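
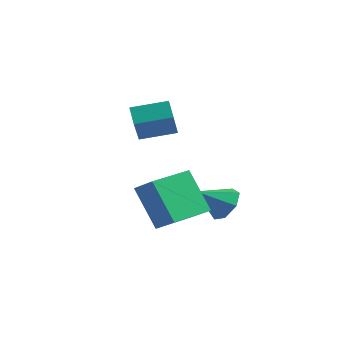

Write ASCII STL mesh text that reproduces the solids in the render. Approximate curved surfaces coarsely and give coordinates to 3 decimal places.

solid 
facet normal -0.558 0.070 0.827
outer loop
vertex 2.082 -4.548 1.584
vertex 2.393 -2.725 1.639
vertex 1.025 -4.346 0.854
endloop
endfacet
facet normal -0.168 -0.985 -0.029
outer loop
vertex 2.207 -4.495 -0.899
vertex 2.082 -4.548 1.584
vertex 1.025 -4.346 0.854
endloop
endfacet
facet normal -0.557 0.070 0.827
outer loop
vertex 1.025 -4.346 0.854
vertex 2.393 -2.725 1.639
vertex 1.336 -2.523 0.91
endloop
endfacet
facet normal -0.813 0.156 -0.561
outer loop
vertex 1.336 -2.523 0.91
vertex 2.207 -4.495 -0.899
vertex 1.025 -4.346 0.854
endloop
endfacet
facet normal 0.813 -0.156 0.561
outer loop
vertex 2.082 -4.548 1.584
vertex 3.575 -2.874 -0.114
vertex 2.393 -2.725 1.639
endloop
endfacet
facet normal -0.168 -0.985 -0.029
outer loop
vertex 3.264 -4.697 -0.17
vertex 2.082 -4.548 1.584
vertex 2.207 -4.495 -0.899
endloop
endfacet
facet normal 0.813 -0.156 0.561
outer loop
vertex 3.264 -4.697 -0.17
vertex 3.575 -2.874 -0.114
vertex 2.082 -4.548 1.584
endloop
endfacet
facet normal 0.168 0.985 0.029
outer loop
vertex 2.393 -2.725 1.639
vertex 3.575 -2.874 -0.114
vertex 1.336 -2.523 0.91
endloop
endfacet
facet normal -0.813 0.156 -0.561
outer loop
vertex 2.518 -2.672 -0.844
vertex 2.207 -4.495 -0.899
vertex 1.336 -2.523 0.91
endloop
endfacet
facet normal 0.168 0.985 0.029
outer loop
vertex 1.336 -2.523 0.91
vertex 3.575 -2.874 -0.114
vertex 2.518 -2.672 -0.844
endloop
endfacet
facet normal 0.557 -0.070 -0.827
outer loop
vertex 2.518 -2.672 -0.844
vertex 3.264 -4.697 -0.17
vertex 2.207 -4.495 -0.899
endloop
endfacet
facet normal 0.558 -0.070 -0.827
outer loop
vertex 3.575 -2.874 -0.114
vertex 3.264 -4.697 -0.17
vertex 2.518 -2.672 -0.844
endloop
endfacet
facet normal -0.619 0.460 0.636
outer loop
vertex -0.622 -2.657 4.192
vertex 0.482 -1.599 4.502
vertex -1.21 -1.665 2.903
endloop
endfacet
facet normal -0.708 -0.678 -0.199
outer loop
vertex -0.622 -2.101 2.298
vertex -0.622 -2.657 4.192
vertex -1.21 -1.665 2.903
endloop
endfacet
facet normal -0.620 0.459 0.637
outer loop
vertex -1.21 -1.665 2.903
vertex 0.482 -1.599 4.502
vertex -0.107 -0.607 3.213
endloop
endfacet
facet normal -0.341 0.574 -0.745
outer loop
vertex -0.107 -0.607 3.213
vertex -0.622 -2.101 2.298
vertex -1.21 -1.665 2.903
endloop
endfacet
facet normal 0.341 -0.574 0.745
outer loop
vertex -0.622 -2.657 4.192
vertex 1.07 -2.035 3.897
vertex 0.482 -1.599 4.502
endloop
endfacet
facet normal -0.707 -0.679 -0.199
outer loop
vertex -0.033 -3.093 3.587
vertex -0.622 -2.657 4.192
vertex -0.622 -2.101 2.298
endloop
endfacet
facet normal 0.341 -0.573 0.745
outer loop
vertex -0.033 -3.093 3.587
vertex 1.07 -2.035 3.897
vertex -0.622 -2.657 4.192
endloop
endfacet
facet normal 0.707 0.678 0.199
outer loop
vertex 0.482 -1.599 4.502
vertex 1.07 -2.035 3.897
vertex -0.107 -0.607 3.213
endloop
endfacet
facet normal -0.341 0.574 -0.745
outer loop
vertex 0.482 -1.043 2.608
vertex -0.622 -2.101 2.298
vertex -0.107 -0.607 3.213
endloop
endfacet
facet normal 0.707 0.678 0.200
outer loop
vertex -0.107 -0.607 3.213
vertex 1.07 -2.035 3.897
vertex 0.482 -1.043 2.608
endloop
endfacet
facet normal 0.619 -0.460 -0.637
outer loop
vertex 0.482 -1.043 2.608
vertex -0.033 -3.093 3.587
vertex -0.622 -2.101 2.298
endloop
endfacet
facet normal 0.620 -0.460 -0.636
outer loop
vertex 1.07 -2.035 3.897
vertex -0.033 -3.093 3.587
vertex 0.482 -1.043 2.608
endloop
endfacet
facet normal 0.478 0.665 -0.574
outer loop
vertex 2.532 -0.626 -1.653
vertex 2.061 0.032 -1.282
vertex 2.843 -0.306 -1.023
endloop
endfacet
facet normal 0.465 -0.861 0.208
outer loop
vertex 2.532 -0.626 -1.653
vertex 2.843 -0.306 -1.023
vertex 1.339 -0.972 -0.418
endloop
endfacet
facet normal 0.478 0.666 -0.573
outer loop
vertex 2.843 -0.306 -1.023
vertex 2.061 0.032 -1.282
vertex 2.565 0.268 -0.588
endloop
endfacet
facet normal 0.483 -0.368 0.795
outer loop
vertex 2.843 -0.306 -1.023
vertex 2.565 0.268 -0.588
vertex 1.339 -0.972 -0.418
endloop
endfacet
facet normal 0.479 0.665 -0.574
outer loop
vertex 2.565 0.268 -0.588
vertex 2.061 0.032 -1.282
vertex 1.908 0.665 -0.676
endloop
endfacet
facet normal -0.032 0.166 0.986
outer loop
vertex 2.565 0.268 -0.588
vertex 1.908 0.665 -0.676
vertex 1.339 -0.972 -0.418
endloop
endfacet
facet normal 0.479 0.665 -0.573
outer loop
vertex 1.908 0.665 -0.676
vertex 2.061 0.032 -1.282
vertex 1.367 0.585 -1.221
endloop
endfacet
facet normal -0.692 0.341 0.637
outer loop
vertex 1.908 0.665 -0.676
vertex 1.367 0.585 -1.221
vertex 1.339 -0.972 -0.418
endloop
endfacet
facet normal 0.480 0.665 -0.573
outer loop
vertex 1.367 0.585 -1.221
vertex 2.061 0.032 -1.282
vertex 1.349 0.089 -1.812
endloop
endfacet
facet normal -1.000 0.024 0.011
outer loop
vertex 1.367 0.585 -1.221
vertex 1.349 0.089 -1.812
vertex 1.339 -0.972 -0.418
endloop
endfacet
facet normal 0.479 0.665 -0.572
outer loop
vertex 1.349 0.089 -1.812
vertex 2.061 0.032 -1.282
vertex 1.867 -0.45 -2.005
endloop
endfacet
facet normal -0.725 -0.546 -0.421
outer loop
vertex 1.349 0.089 -1.812
vertex 1.867 -0.45 -2.005
vertex 1.339 -0.972 -0.418
endloop
endfacet
facet normal 0.479 0.666 -0.572
outer loop
vertex 1.867 -0.45 -2.005
vertex 2.061 0.032 -1.282
vertex 2.532 -0.626 -1.653
endloop
endfacet
facet normal -0.072 -0.940 -0.333
outer loop
vertex 1.867 -0.45 -2.005
vertex 2.532 -0.626 -1.653
vertex 1.339 -0.972 -0.418
endloop
endfacet

endsolid


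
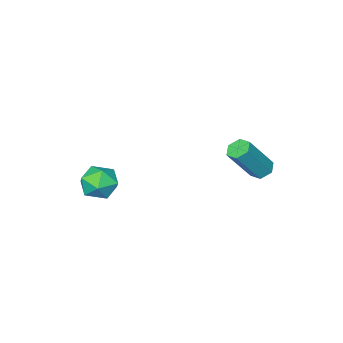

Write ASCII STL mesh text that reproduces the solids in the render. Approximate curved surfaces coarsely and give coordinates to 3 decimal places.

solid 
facet normal 0.127 0.793 0.595
outer loop
vertex 3.419 0.176 2.56
vertex 3.758 -0.327 3.158
vertex 4.259 0.033 2.571
endloop
endfacet
facet normal 0.168 0.981 -0.092
outer loop
vertex 3.419 0.176 2.56
vertex 4.259 0.033 2.571
vertex 3.836 0.036 1.831
endloop
endfacet
facet normal -0.446 0.797 -0.408
outer loop
vertex 3.419 0.176 2.56
vertex 3.836 0.036 1.831
vertex 3.075 -0.323 1.962
endloop
endfacet
facet normal -0.865 0.495 0.085
outer loop
vertex 3.419 0.176 2.56
vertex 3.075 -0.323 1.962
vertex 3.027 -0.547 2.782
endloop
endfacet
facet normal -0.511 0.493 0.704
outer loop
vertex 3.419 0.176 2.56
vertex 3.027 -0.547 2.782
vertex 3.758 -0.327 3.158
endloop
endfacet
facet normal 0.693 0.604 -0.394
outer loop
vertex 3.836 0.036 1.831
vertex 4.259 0.033 2.571
vertex 4.433 -0.553 1.978
endloop
endfacet
facet normal 0.627 0.299 0.719
outer loop
vertex 4.259 0.033 2.571
vertex 3.758 -0.327 3.158
vertex 4.385 -0.777 2.798
endloop
endfacet
facet normal -0.404 -0.186 0.895
outer loop
vertex 3.758 -0.327 3.158
vertex 3.027 -0.547 2.782
vertex 3.624 -1.136 2.929
endloop
endfacet
facet normal -0.977 -0.182 -0.107
outer loop
vertex 3.027 -0.547 2.782
vertex 3.075 -0.323 1.962
vertex 3.201 -1.133 2.189
endloop
endfacet
facet normal -0.300 0.305 -0.904
outer loop
vertex 3.075 -0.323 1.962
vertex 3.836 0.036 1.831
vertex 3.702 -0.773 1.602
endloop
endfacet
facet normal 0.865 -0.495 -0.085
outer loop
vertex 4.041 -1.276 2.2
vertex 4.433 -0.553 1.978
vertex 4.385 -0.777 2.798
endloop
endfacet
facet normal 0.446 -0.797 0.408
outer loop
vertex 4.041 -1.276 2.2
vertex 4.385 -0.777 2.798
vertex 3.624 -1.136 2.929
endloop
endfacet
facet normal -0.168 -0.981 0.092
outer loop
vertex 4.041 -1.276 2.2
vertex 3.624 -1.136 2.929
vertex 3.201 -1.133 2.189
endloop
endfacet
facet normal -0.127 -0.793 -0.595
outer loop
vertex 4.041 -1.276 2.2
vertex 3.201 -1.133 2.189
vertex 3.702 -0.773 1.602
endloop
endfacet
facet normal 0.511 -0.493 -0.704
outer loop
vertex 4.041 -1.276 2.2
vertex 3.702 -0.773 1.602
vertex 4.433 -0.553 1.978
endloop
endfacet
facet normal 0.977 0.182 0.107
outer loop
vertex 4.385 -0.777 2.798
vertex 4.433 -0.553 1.978
vertex 4.259 0.033 2.571
endloop
endfacet
facet normal 0.300 -0.305 0.904
outer loop
vertex 3.624 -1.136 2.929
vertex 4.385 -0.777 2.798
vertex 3.758 -0.327 3.158
endloop
endfacet
facet normal -0.693 -0.604 0.394
outer loop
vertex 3.201 -1.133 2.189
vertex 3.624 -1.136 2.929
vertex 3.027 -0.547 2.782
endloop
endfacet
facet normal -0.627 -0.299 -0.719
outer loop
vertex 3.702 -0.773 1.602
vertex 3.201 -1.133 2.189
vertex 3.075 -0.323 1.962
endloop
endfacet
facet normal 0.404 0.186 -0.895
outer loop
vertex 4.433 -0.553 1.978
vertex 3.702 -0.773 1.602
vertex 3.836 0.036 1.831
endloop
endfacet
facet normal -0.569 0.116 -0.814
outer loop
vertex -1.063 3.087 2.296
vertex -1.434 2.776 2.511
vertex -1.446 3.3 2.594
endloop
endfacet
facet normal 0.392 0.908 -0.146
outer loop
vertex -1.063 3.087 2.296
vertex -1.446 3.3 2.594
vertex -0.015 2.875 3.793
endloop
endfacet
facet normal 0.391 0.909 -0.144
outer loop
vertex -0.015 2.875 3.793
vertex -1.446 3.3 2.594
vertex -0.398 3.087 4.091
endloop
endfacet
facet normal 0.570 -0.115 0.814
outer loop
vertex -0.015 2.875 3.793
vertex -0.398 3.087 4.091
vertex -0.386 2.564 4.009
endloop
endfacet
facet normal -0.571 0.116 -0.813
outer loop
vertex -1.446 3.3 2.594
vertex -1.434 2.776 2.511
vertex -1.817 2.988 2.81
endloop
endfacet
facet normal -0.431 0.801 0.416
outer loop
vertex -1.446 3.3 2.594
vertex -1.817 2.988 2.81
vertex -0.398 3.087 4.091
endloop
endfacet
facet normal -0.430 0.802 0.415
outer loop
vertex -0.398 3.087 4.091
vertex -1.817 2.988 2.81
vertex -0.769 2.776 4.307
endloop
endfacet
facet normal 0.570 -0.115 0.814
outer loop
vertex -0.398 3.087 4.091
vertex -0.769 2.776 4.307
vertex -0.386 2.564 4.009
endloop
endfacet
facet normal -0.571 0.116 -0.813
outer loop
vertex -1.817 2.988 2.81
vertex -1.434 2.776 2.511
vertex -1.805 2.465 2.727
endloop
endfacet
facet normal -0.822 -0.108 0.560
outer loop
vertex -1.817 2.988 2.81
vertex -1.805 2.465 2.727
vertex -0.769 2.776 4.307
endloop
endfacet
facet normal -0.822 -0.108 0.560
outer loop
vertex -0.769 2.776 4.307
vertex -1.805 2.465 2.727
vertex -0.757 2.253 4.224
endloop
endfacet
facet normal 0.569 -0.116 0.814
outer loop
vertex -0.769 2.776 4.307
vertex -0.757 2.253 4.224
vertex -0.386 2.564 4.009
endloop
endfacet
facet normal -0.570 0.115 -0.814
outer loop
vertex -1.805 2.465 2.727
vertex -1.434 2.776 2.511
vertex -1.422 2.253 2.429
endloop
endfacet
facet normal -0.391 -0.909 0.145
outer loop
vertex -1.805 2.465 2.727
vertex -1.422 2.253 2.429
vertex -0.757 2.253 4.224
endloop
endfacet
facet normal -0.392 -0.908 0.145
outer loop
vertex -0.757 2.253 4.224
vertex -1.422 2.253 2.429
vertex -0.374 2.04 3.926
endloop
endfacet
facet normal 0.569 -0.116 0.814
outer loop
vertex -0.757 2.253 4.224
vertex -0.374 2.04 3.926
vertex -0.386 2.564 4.009
endloop
endfacet
facet normal -0.570 0.115 -0.814
outer loop
vertex -1.422 2.253 2.429
vertex -1.434 2.776 2.511
vertex -1.051 2.564 2.213
endloop
endfacet
facet normal 0.430 -0.802 -0.415
outer loop
vertex -1.422 2.253 2.429
vertex -1.051 2.564 2.213
vertex -0.374 2.04 3.926
endloop
endfacet
facet normal 0.432 -0.801 -0.415
outer loop
vertex -0.374 2.04 3.926
vertex -1.051 2.564 2.213
vertex -0.003 2.352 3.71
endloop
endfacet
facet normal 0.571 -0.116 0.813
outer loop
vertex -0.374 2.04 3.926
vertex -0.003 2.352 3.71
vertex -0.386 2.564 4.009
endloop
endfacet
facet normal -0.569 0.116 -0.814
outer loop
vertex -1.051 2.564 2.213
vertex -1.434 2.776 2.511
vertex -1.063 3.087 2.296
endloop
endfacet
facet normal 0.822 0.108 -0.560
outer loop
vertex -1.051 2.564 2.213
vertex -1.063 3.087 2.296
vertex -0.003 2.352 3.71
endloop
endfacet
facet normal 0.822 0.108 -0.560
outer loop
vertex -0.003 2.352 3.71
vertex -1.063 3.087 2.296
vertex -0.015 2.875 3.793
endloop
endfacet
facet normal 0.571 -0.116 0.813
outer loop
vertex -0.003 2.352 3.71
vertex -0.015 2.875 3.793
vertex -0.386 2.564 4.009
endloop
endfacet

endsolid


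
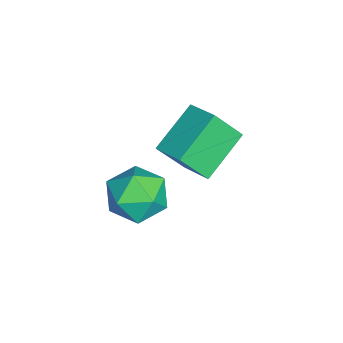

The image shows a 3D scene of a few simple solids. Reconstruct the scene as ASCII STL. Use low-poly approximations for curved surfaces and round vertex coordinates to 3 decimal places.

solid 
facet normal 0.175 0.519 0.836
outer loop
vertex 1.798 -0.491 0.944
vertex 2.128 -1.33 1.396
vertex 2.775 -0.74 0.894
endloop
endfacet
facet normal 0.251 0.933 0.260
outer loop
vertex 1.798 -0.491 0.944
vertex 2.775 -0.74 0.894
vertex 2.302 -0.385 0.076
endloop
endfacet
facet normal -0.366 0.925 -0.099
outer loop
vertex 1.798 -0.491 0.944
vertex 2.302 -0.385 0.076
vertex 1.364 -0.756 0.072
endloop
endfacet
facet normal -0.823 0.508 0.255
outer loop
vertex 1.798 -0.491 0.944
vertex 1.364 -0.756 0.072
vertex 1.256 -1.34 0.888
endloop
endfacet
facet normal -0.489 0.257 0.834
outer loop
vertex 1.798 -0.491 0.944
vertex 1.256 -1.34 0.888
vertex 2.128 -1.33 1.396
endloop
endfacet
facet normal 0.752 0.640 -0.157
outer loop
vertex 2.302 -0.385 0.076
vertex 2.775 -0.74 0.894
vertex 2.944 -1.16 -0.008
endloop
endfacet
facet normal 0.629 -0.028 0.777
outer loop
vertex 2.775 -0.74 0.894
vertex 2.128 -1.33 1.396
vertex 2.836 -1.744 0.808
endloop
endfacet
facet normal -0.445 -0.452 0.773
outer loop
vertex 2.128 -1.33 1.396
vertex 1.256 -1.34 0.888
vertex 1.898 -2.115 0.804
endloop
endfacet
facet normal -0.986 -0.046 -0.163
outer loop
vertex 1.256 -1.34 0.888
vertex 1.364 -0.756 0.072
vertex 1.425 -1.76 -0.014
endloop
endfacet
facet normal -0.245 0.629 -0.738
outer loop
vertex 1.364 -0.756 0.072
vertex 2.302 -0.385 0.076
vertex 2.072 -1.17 -0.516
endloop
endfacet
facet normal 0.823 -0.508 -0.255
outer loop
vertex 2.402 -2.009 -0.064
vertex 2.944 -1.16 -0.008
vertex 2.836 -1.744 0.808
endloop
endfacet
facet normal 0.366 -0.925 0.099
outer loop
vertex 2.402 -2.009 -0.064
vertex 2.836 -1.744 0.808
vertex 1.898 -2.115 0.804
endloop
endfacet
facet normal -0.251 -0.933 -0.260
outer loop
vertex 2.402 -2.009 -0.064
vertex 1.898 -2.115 0.804
vertex 1.425 -1.76 -0.014
endloop
endfacet
facet normal -0.175 -0.519 -0.836
outer loop
vertex 2.402 -2.009 -0.064
vertex 1.425 -1.76 -0.014
vertex 2.072 -1.17 -0.516
endloop
endfacet
facet normal 0.489 -0.257 -0.834
outer loop
vertex 2.402 -2.009 -0.064
vertex 2.072 -1.17 -0.516
vertex 2.944 -1.16 -0.008
endloop
endfacet
facet normal 0.986 0.046 0.163
outer loop
vertex 2.836 -1.744 0.808
vertex 2.944 -1.16 -0.008
vertex 2.775 -0.74 0.894
endloop
endfacet
facet normal 0.245 -0.629 0.738
outer loop
vertex 1.898 -2.115 0.804
vertex 2.836 -1.744 0.808
vertex 2.128 -1.33 1.396
endloop
endfacet
facet normal -0.752 -0.640 0.157
outer loop
vertex 1.425 -1.76 -0.014
vertex 1.898 -2.115 0.804
vertex 1.256 -1.34 0.888
endloop
endfacet
facet normal -0.629 0.028 -0.777
outer loop
vertex 2.072 -1.17 -0.516
vertex 1.425 -1.76 -0.014
vertex 1.364 -0.756 0.072
endloop
endfacet
facet normal 0.445 0.452 -0.773
outer loop
vertex 2.944 -1.16 -0.008
vertex 2.072 -1.17 -0.516
vertex 2.302 -0.385 0.076
endloop
endfacet
facet normal -0.716 -0.610 -0.340
outer loop
vertex -0.454 -0.878 -0.097
vertex -1.71 0.082 0.825
vertex -0.636 -0.04 -1.216
endloop
endfacet
facet normal 0.686 -0.524 -0.504
outer loop
vertex 0.23 0.698 -0.805
vertex -0.454 -0.878 -0.097
vertex -0.636 -0.04 -1.216
endloop
endfacet
facet normal -0.715 -0.610 -0.340
outer loop
vertex -0.636 -0.04 -1.216
vertex -1.71 0.082 0.825
vertex -1.892 0.919 -0.295
endloop
endfacet
facet normal -0.129 0.594 -0.794
outer loop
vertex -1.892 0.919 -0.295
vertex 0.23 0.698 -0.805
vertex -0.636 -0.04 -1.216
endloop
endfacet
facet normal 0.129 -0.594 0.794
outer loop
vertex -0.454 -0.878 -0.097
vertex -0.844 0.82 1.236
vertex -1.71 0.082 0.825
endloop
endfacet
facet normal 0.687 -0.524 -0.503
outer loop
vertex 0.412 -0.139 0.315
vertex -0.454 -0.878 -0.097
vertex 0.23 0.698 -0.805
endloop
endfacet
facet normal 0.129 -0.594 0.794
outer loop
vertex 0.412 -0.139 0.315
vertex -0.844 0.82 1.236
vertex -0.454 -0.878 -0.097
endloop
endfacet
facet normal -0.686 0.525 0.504
outer loop
vertex -1.71 0.082 0.825
vertex -0.844 0.82 1.236
vertex -1.892 0.919 -0.295
endloop
endfacet
facet normal -0.129 0.594 -0.794
outer loop
vertex -1.026 1.658 0.117
vertex 0.23 0.698 -0.805
vertex -1.892 0.919 -0.295
endloop
endfacet
facet normal -0.687 0.524 0.504
outer loop
vertex -1.892 0.919 -0.295
vertex -0.844 0.82 1.236
vertex -1.026 1.658 0.117
endloop
endfacet
facet normal 0.716 0.610 0.340
outer loop
vertex -1.026 1.658 0.117
vertex 0.412 -0.139 0.315
vertex 0.23 0.698 -0.805
endloop
endfacet
facet normal 0.715 0.610 0.340
outer loop
vertex -0.844 0.82 1.236
vertex 0.412 -0.139 0.315
vertex -1.026 1.658 0.117
endloop
endfacet

endsolid


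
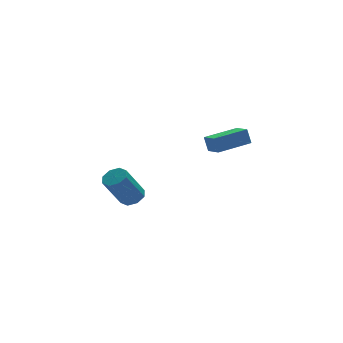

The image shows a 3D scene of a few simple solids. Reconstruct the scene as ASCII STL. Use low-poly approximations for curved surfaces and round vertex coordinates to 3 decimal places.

solid 
facet normal -0.992 -0.078 -0.096
outer loop
vertex 0.841 -1.231 -0.024
vertex 0.799 -0.338 -0.315
vertex 0.934 -1.477 -0.79
endloop
endfacet
facet normal 0.045 -0.950 0.310
outer loop
vertex 2.661 -1.342 -0.625
vertex 0.841 -1.231 -0.024
vertex 0.934 -1.477 -0.79
endloop
endfacet
facet normal -0.992 -0.078 -0.096
outer loop
vertex 0.934 -1.477 -0.79
vertex 0.799 -0.338 -0.315
vertex 0.892 -0.584 -1.081
endloop
endfacet
facet normal 0.114 -0.303 -0.946
outer loop
vertex 0.892 -0.584 -1.081
vertex 2.661 -1.342 -0.625
vertex 0.934 -1.477 -0.79
endloop
endfacet
facet normal -0.114 0.303 0.946
outer loop
vertex 0.841 -1.231 -0.024
vertex 2.526 -0.203 -0.15
vertex 0.799 -0.338 -0.315
endloop
endfacet
facet normal 0.045 -0.950 0.310
outer loop
vertex 2.568 -1.096 0.141
vertex 0.841 -1.231 -0.024
vertex 2.661 -1.342 -0.625
endloop
endfacet
facet normal -0.114 0.303 0.946
outer loop
vertex 2.568 -1.096 0.141
vertex 2.526 -0.203 -0.15
vertex 0.841 -1.231 -0.024
endloop
endfacet
facet normal -0.045 0.950 -0.310
outer loop
vertex 0.799 -0.338 -0.315
vertex 2.526 -0.203 -0.15
vertex 0.892 -0.584 -1.081
endloop
endfacet
facet normal 0.114 -0.303 -0.946
outer loop
vertex 2.619 -0.449 -0.916
vertex 2.661 -1.342 -0.625
vertex 0.892 -0.584 -1.081
endloop
endfacet
facet normal -0.045 0.950 -0.310
outer loop
vertex 0.892 -0.584 -1.081
vertex 2.526 -0.203 -0.15
vertex 2.619 -0.449 -0.916
endloop
endfacet
facet normal 0.992 0.078 0.096
outer loop
vertex 2.619 -0.449 -0.916
vertex 2.568 -1.096 0.141
vertex 2.661 -1.342 -0.625
endloop
endfacet
facet normal 0.992 0.078 0.096
outer loop
vertex 2.526 -0.203 -0.15
vertex 2.568 -1.096 0.141
vertex 2.619 -0.449 -0.916
endloop
endfacet
facet normal 0.520 0.082 -0.850
outer loop
vertex -2.926 -2.016 -2.427
vertex -3.26 -1.517 -2.583
vertex -2.733 -1.612 -2.27
endloop
endfacet
facet normal 0.751 -0.518 0.409
outer loop
vertex -2.926 -2.016 -2.427
vertex -2.733 -1.612 -2.27
vertex -3.846 -2.161 -0.922
endloop
endfacet
facet normal 0.751 -0.518 0.409
outer loop
vertex -3.846 -2.161 -0.922
vertex -2.733 -1.612 -2.27
vertex -3.653 -1.757 -0.765
endloop
endfacet
facet normal -0.519 -0.083 0.851
outer loop
vertex -3.846 -2.161 -0.922
vertex -3.653 -1.757 -0.765
vertex -4.18 -1.663 -1.077
endloop
endfacet
facet normal 0.520 0.083 -0.850
outer loop
vertex -2.733 -1.612 -2.27
vertex -3.26 -1.517 -2.583
vertex -2.849 -1.152 -2.296
endloop
endfacet
facet normal 0.819 0.236 0.523
outer loop
vertex -2.733 -1.612 -2.27
vertex -2.849 -1.152 -2.296
vertex -3.653 -1.757 -0.765
endloop
endfacet
facet normal 0.819 0.237 0.523
outer loop
vertex -3.653 -1.757 -0.765
vertex -2.849 -1.152 -2.296
vertex -3.769 -1.298 -0.791
endloop
endfacet
facet normal -0.519 -0.083 0.851
outer loop
vertex -3.653 -1.757 -0.765
vertex -3.769 -1.298 -0.791
vertex -4.18 -1.663 -1.077
endloop
endfacet
facet normal 0.520 0.083 -0.850
outer loop
vertex -2.849 -1.152 -2.296
vertex -3.26 -1.517 -2.583
vertex -3.205 -0.907 -2.49
endloop
endfacet
facet normal 0.406 0.852 0.331
outer loop
vertex -2.849 -1.152 -2.296
vertex -3.205 -0.907 -2.49
vertex -3.769 -1.298 -0.791
endloop
endfacet
facet normal 0.408 0.851 0.331
outer loop
vertex -3.769 -1.298 -0.791
vertex -3.205 -0.907 -2.49
vertex -4.125 -1.052 -0.985
endloop
endfacet
facet normal -0.520 -0.081 0.851
outer loop
vertex -3.769 -1.298 -0.791
vertex -4.125 -1.052 -0.985
vertex -4.18 -1.663 -1.077
endloop
endfacet
facet normal 0.519 0.083 -0.851
outer loop
vertex -3.205 -0.907 -2.49
vertex -3.26 -1.517 -2.583
vertex -3.594 -1.019 -2.738
endloop
endfacet
facet normal -0.243 0.968 -0.056
outer loop
vertex -3.205 -0.907 -2.49
vertex -3.594 -1.019 -2.738
vertex -4.125 -1.052 -0.985
endloop
endfacet
facet normal -0.243 0.968 -0.056
outer loop
vertex -4.125 -1.052 -0.985
vertex -3.594 -1.019 -2.738
vertex -4.514 -1.164 -1.233
endloop
endfacet
facet normal -0.519 -0.081 0.851
outer loop
vertex -4.125 -1.052 -0.985
vertex -4.514 -1.164 -1.233
vertex -4.18 -1.663 -1.077
endloop
endfacet
facet normal 0.519 0.083 -0.851
outer loop
vertex -3.594 -1.019 -2.738
vertex -3.26 -1.517 -2.583
vertex -3.787 -1.423 -2.895
endloop
endfacet
facet normal -0.751 0.518 -0.409
outer loop
vertex -3.594 -1.019 -2.738
vertex -3.787 -1.423 -2.895
vertex -4.514 -1.164 -1.233
endloop
endfacet
facet normal -0.751 0.518 -0.409
outer loop
vertex -4.514 -1.164 -1.233
vertex -3.787 -1.423 -2.895
vertex -4.707 -1.568 -1.39
endloop
endfacet
facet normal -0.520 -0.082 0.850
outer loop
vertex -4.514 -1.164 -1.233
vertex -4.707 -1.568 -1.39
vertex -4.18 -1.663 -1.077
endloop
endfacet
facet normal 0.519 0.083 -0.851
outer loop
vertex -3.787 -1.423 -2.895
vertex -3.26 -1.517 -2.583
vertex -3.671 -1.882 -2.869
endloop
endfacet
facet normal -0.819 -0.237 -0.523
outer loop
vertex -3.787 -1.423 -2.895
vertex -3.671 -1.882 -2.869
vertex -4.707 -1.568 -1.39
endloop
endfacet
facet normal -0.819 -0.236 -0.523
outer loop
vertex -4.707 -1.568 -1.39
vertex -3.671 -1.882 -2.869
vertex -4.591 -2.028 -1.364
endloop
endfacet
facet normal -0.520 -0.083 0.850
outer loop
vertex -4.707 -1.568 -1.39
vertex -4.591 -2.028 -1.364
vertex -4.18 -1.663 -1.077
endloop
endfacet
facet normal 0.520 0.081 -0.851
outer loop
vertex -3.671 -1.882 -2.869
vertex -3.26 -1.517 -2.583
vertex -3.315 -2.128 -2.675
endloop
endfacet
facet normal -0.407 -0.851 -0.332
outer loop
vertex -3.671 -1.882 -2.869
vertex -3.315 -2.128 -2.675
vertex -4.591 -2.028 -1.364
endloop
endfacet
facet normal -0.406 -0.852 -0.330
outer loop
vertex -4.591 -2.028 -1.364
vertex -3.315 -2.128 -2.675
vertex -4.235 -2.273 -1.17
endloop
endfacet
facet normal -0.520 -0.083 0.850
outer loop
vertex -4.591 -2.028 -1.364
vertex -4.235 -2.273 -1.17
vertex -4.18 -1.663 -1.077
endloop
endfacet
facet normal 0.519 0.081 -0.851
outer loop
vertex -3.315 -2.128 -2.675
vertex -3.26 -1.517 -2.583
vertex -2.926 -2.016 -2.427
endloop
endfacet
facet normal 0.243 -0.968 0.056
outer loop
vertex -3.315 -2.128 -2.675
vertex -2.926 -2.016 -2.427
vertex -4.235 -2.273 -1.17
endloop
endfacet
facet normal 0.243 -0.968 0.056
outer loop
vertex -4.235 -2.273 -1.17
vertex -2.926 -2.016 -2.427
vertex -3.846 -2.161 -0.922
endloop
endfacet
facet normal -0.519 -0.083 0.851
outer loop
vertex -4.235 -2.273 -1.17
vertex -3.846 -2.161 -0.922
vertex -4.18 -1.663 -1.077
endloop
endfacet

endsolid


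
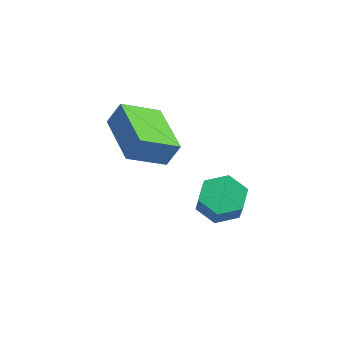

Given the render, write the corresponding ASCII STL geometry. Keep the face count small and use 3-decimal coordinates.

solid 
facet normal -0.883 0.432 0.184
outer loop
vertex -2.193 -2.035 1.325
vertex -1.735 -0.844 0.726
vertex -2.498 -2.319 0.527
endloop
endfacet
facet normal -0.325 -0.845 0.425
outer loop
vertex -0.705 -3.196 0.154
vertex -2.193 -2.035 1.325
vertex -2.498 -2.319 0.527
endloop
endfacet
facet normal -0.883 0.432 0.184
outer loop
vertex -2.498 -2.319 0.527
vertex -1.735 -0.844 0.726
vertex -2.04 -1.128 -0.072
endloop
endfacet
facet normal -0.339 -0.316 -0.886
outer loop
vertex -2.04 -1.128 -0.072
vertex -0.705 -3.196 0.154
vertex -2.498 -2.319 0.527
endloop
endfacet
facet normal 0.339 0.316 0.886
outer loop
vertex -2.193 -2.035 1.325
vertex 0.058 -1.721 0.353
vertex -1.735 -0.844 0.726
endloop
endfacet
facet normal -0.325 -0.845 0.425
outer loop
vertex -0.4 -2.912 0.952
vertex -2.193 -2.035 1.325
vertex -0.705 -3.196 0.154
endloop
endfacet
facet normal 0.339 0.316 0.886
outer loop
vertex -0.4 -2.912 0.952
vertex 0.058 -1.721 0.353
vertex -2.193 -2.035 1.325
endloop
endfacet
facet normal 0.325 0.845 -0.425
outer loop
vertex -1.735 -0.844 0.726
vertex 0.058 -1.721 0.353
vertex -2.04 -1.128 -0.072
endloop
endfacet
facet normal -0.339 -0.316 -0.886
outer loop
vertex -0.247 -2.005 -0.445
vertex -0.705 -3.196 0.154
vertex -2.04 -1.128 -0.072
endloop
endfacet
facet normal 0.325 0.845 -0.425
outer loop
vertex -2.04 -1.128 -0.072
vertex 0.058 -1.721 0.353
vertex -0.247 -2.005 -0.445
endloop
endfacet
facet normal 0.883 -0.432 -0.184
outer loop
vertex -0.247 -2.005 -0.445
vertex -0.4 -2.912 0.952
vertex -0.705 -3.196 0.154
endloop
endfacet
facet normal 0.883 -0.432 -0.184
outer loop
vertex 0.058 -1.721 0.353
vertex -0.4 -2.912 0.952
vertex -0.247 -2.005 -0.445
endloop
endfacet
facet normal -0.479 0.370 -0.796
outer loop
vertex 0.12 -0.336 -3.712
vertex -0.203 0.223 -3.258
vertex 0.49 0.356 -3.613
endloop
endfacet
facet normal 0.743 -0.312 -0.592
outer loop
vertex 0.12 -0.336 -3.712
vertex 0.49 0.356 -3.613
vertex 0.647 -0.743 -2.837
endloop
endfacet
facet normal 0.744 -0.311 -0.591
outer loop
vertex 0.647 -0.743 -2.837
vertex 0.49 0.356 -3.613
vertex 1.016 -0.051 -2.737
endloop
endfacet
facet normal 0.478 -0.370 0.796
outer loop
vertex 0.647 -0.743 -2.837
vertex 1.016 -0.051 -2.737
vertex 0.323 -0.183 -2.382
endloop
endfacet
facet normal -0.479 0.369 -0.796
outer loop
vertex 0.49 0.356 -3.613
vertex -0.203 0.223 -3.258
vertex 0.166 0.915 -3.159
endloop
endfacet
facet normal 0.777 0.602 -0.187
outer loop
vertex 0.49 0.356 -3.613
vertex 0.166 0.915 -3.159
vertex 1.016 -0.051 -2.737
endloop
endfacet
facet normal 0.777 0.601 -0.188
outer loop
vertex 1.016 -0.051 -2.737
vertex 0.166 0.915 -3.159
vertex 0.693 0.508 -2.283
endloop
endfacet
facet normal 0.478 -0.370 0.796
outer loop
vertex 1.016 -0.051 -2.737
vertex 0.693 0.508 -2.283
vertex 0.323 -0.183 -2.382
endloop
endfacet
facet normal -0.479 0.369 -0.796
outer loop
vertex 0.166 0.915 -3.159
vertex -0.203 0.223 -3.258
vertex -0.527 0.783 -2.803
endloop
endfacet
facet normal 0.034 0.914 0.404
outer loop
vertex 0.166 0.915 -3.159
vertex -0.527 0.783 -2.803
vertex 0.693 0.508 -2.283
endloop
endfacet
facet normal 0.033 0.914 0.405
outer loop
vertex 0.693 0.508 -2.283
vertex -0.527 0.783 -2.803
vertex -0.0 0.376 -1.928
endloop
endfacet
facet normal 0.478 -0.370 0.796
outer loop
vertex 0.693 0.508 -2.283
vertex -0.0 0.376 -1.928
vertex 0.323 -0.183 -2.382
endloop
endfacet
facet normal -0.478 0.370 -0.796
outer loop
vertex -0.527 0.783 -2.803
vertex -0.203 0.223 -3.258
vertex -0.896 0.091 -2.903
endloop
endfacet
facet normal -0.743 0.311 0.592
outer loop
vertex -0.527 0.783 -2.803
vertex -0.896 0.091 -2.903
vertex -0.0 0.376 -1.928
endloop
endfacet
facet normal -0.743 0.313 0.592
outer loop
vertex -0.0 0.376 -1.928
vertex -0.896 0.091 -2.903
vertex -0.37 -0.316 -2.027
endloop
endfacet
facet normal 0.479 -0.370 0.796
outer loop
vertex -0.0 0.376 -1.928
vertex -0.37 -0.316 -2.027
vertex 0.323 -0.183 -2.382
endloop
endfacet
facet normal -0.478 0.370 -0.796
outer loop
vertex -0.896 0.091 -2.903
vertex -0.203 0.223 -3.258
vertex -0.573 -0.468 -3.357
endloop
endfacet
facet normal -0.777 -0.601 0.187
outer loop
vertex -0.896 0.091 -2.903
vertex -0.573 -0.468 -3.357
vertex -0.37 -0.316 -2.027
endloop
endfacet
facet normal -0.776 -0.602 0.187
outer loop
vertex -0.37 -0.316 -2.027
vertex -0.573 -0.468 -3.357
vertex -0.046 -0.875 -2.481
endloop
endfacet
facet normal 0.479 -0.369 0.796
outer loop
vertex -0.37 -0.316 -2.027
vertex -0.046 -0.875 -2.481
vertex 0.323 -0.183 -2.382
endloop
endfacet
facet normal -0.478 0.370 -0.796
outer loop
vertex -0.573 -0.468 -3.357
vertex -0.203 0.223 -3.258
vertex 0.12 -0.336 -3.712
endloop
endfacet
facet normal -0.033 -0.914 -0.405
outer loop
vertex -0.573 -0.468 -3.357
vertex 0.12 -0.336 -3.712
vertex -0.046 -0.875 -2.481
endloop
endfacet
facet normal -0.034 -0.914 -0.405
outer loop
vertex -0.046 -0.875 -2.481
vertex 0.12 -0.336 -3.712
vertex 0.647 -0.743 -2.837
endloop
endfacet
facet normal 0.479 -0.369 0.796
outer loop
vertex -0.046 -0.875 -2.481
vertex 0.647 -0.743 -2.837
vertex 0.323 -0.183 -2.382
endloop
endfacet

endsolid


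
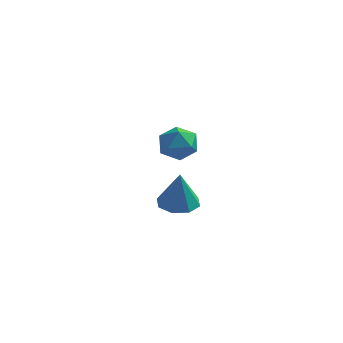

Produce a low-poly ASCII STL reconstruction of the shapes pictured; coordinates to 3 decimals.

solid 
facet normal 0.236 0.340 0.910
outer loop
vertex 1.526 -3.24 3.626
vertex 1.799 -3.964 3.826
vertex 2.292 -3.428 3.498
endloop
endfacet
facet normal 0.282 0.861 0.423
outer loop
vertex 1.526 -3.24 3.626
vertex 2.292 -3.428 3.498
vertex 1.882 -3.022 2.945
endloop
endfacet
facet normal -0.357 0.928 0.111
outer loop
vertex 1.526 -3.24 3.626
vertex 1.882 -3.022 2.945
vertex 1.136 -3.307 2.931
endloop
endfacet
facet normal -0.797 0.449 0.404
outer loop
vertex 1.526 -3.24 3.626
vertex 1.136 -3.307 2.931
vertex 1.084 -3.889 3.476
endloop
endfacet
facet normal -0.431 0.086 0.898
outer loop
vertex 1.526 -3.24 3.626
vertex 1.084 -3.889 3.476
vertex 1.799 -3.964 3.826
endloop
endfacet
facet normal 0.750 0.657 -0.074
outer loop
vertex 1.882 -3.022 2.945
vertex 2.292 -3.428 3.498
vertex 2.376 -3.611 2.724
endloop
endfacet
facet normal 0.676 -0.185 0.713
outer loop
vertex 2.292 -3.428 3.498
vertex 1.799 -3.964 3.826
vertex 2.324 -4.193 3.269
endloop
endfacet
facet normal -0.402 -0.598 0.694
outer loop
vertex 1.799 -3.964 3.826
vertex 1.084 -3.889 3.476
vertex 1.578 -4.478 3.255
endloop
endfacet
facet normal -0.994 -0.010 -0.106
outer loop
vertex 1.084 -3.889 3.476
vertex 1.136 -3.307 2.931
vertex 1.168 -4.072 2.702
endloop
endfacet
facet normal -0.281 0.765 -0.580
outer loop
vertex 1.136 -3.307 2.931
vertex 1.882 -3.022 2.945
vertex 1.661 -3.536 2.374
endloop
endfacet
facet normal 0.797 -0.449 -0.404
outer loop
vertex 1.934 -4.26 2.574
vertex 2.376 -3.611 2.724
vertex 2.324 -4.193 3.269
endloop
endfacet
facet normal 0.357 -0.928 -0.111
outer loop
vertex 1.934 -4.26 2.574
vertex 2.324 -4.193 3.269
vertex 1.578 -4.478 3.255
endloop
endfacet
facet normal -0.282 -0.861 -0.423
outer loop
vertex 1.934 -4.26 2.574
vertex 1.578 -4.478 3.255
vertex 1.168 -4.072 2.702
endloop
endfacet
facet normal -0.236 -0.340 -0.910
outer loop
vertex 1.934 -4.26 2.574
vertex 1.168 -4.072 2.702
vertex 1.661 -3.536 2.374
endloop
endfacet
facet normal 0.431 -0.086 -0.898
outer loop
vertex 1.934 -4.26 2.574
vertex 1.661 -3.536 2.374
vertex 2.376 -3.611 2.724
endloop
endfacet
facet normal 0.994 0.010 0.106
outer loop
vertex 2.324 -4.193 3.269
vertex 2.376 -3.611 2.724
vertex 2.292 -3.428 3.498
endloop
endfacet
facet normal 0.281 -0.765 0.580
outer loop
vertex 1.578 -4.478 3.255
vertex 2.324 -4.193 3.269
vertex 1.799 -3.964 3.826
endloop
endfacet
facet normal -0.750 -0.657 0.074
outer loop
vertex 1.168 -4.072 2.702
vertex 1.578 -4.478 3.255
vertex 1.084 -3.889 3.476
endloop
endfacet
facet normal -0.676 0.185 -0.713
outer loop
vertex 1.661 -3.536 2.374
vertex 1.168 -4.072 2.702
vertex 1.136 -3.307 2.931
endloop
endfacet
facet normal 0.402 0.598 -0.694
outer loop
vertex 2.376 -3.611 2.724
vertex 1.661 -3.536 2.374
vertex 1.882 -3.022 2.945
endloop
endfacet
facet normal -0.055 0.056 -0.997
outer loop
vertex 1.704 -0.468 -2.26
vertex 0.856 -0.444 -2.212
vertex 1.474 0.139 -2.213
endloop
endfacet
facet normal 0.865 0.296 0.405
outer loop
vertex 1.704 -0.468 -2.26
vertex 1.474 0.139 -2.213
vertex 0.944 -0.536 -0.588
endloop
endfacet
facet normal -0.054 0.056 -0.997
outer loop
vertex 1.474 0.139 -2.213
vertex 0.856 -0.444 -2.212
vertex 0.882 0.404 -2.166
endloop
endfacet
facet normal 0.393 0.797 0.459
outer loop
vertex 1.474 0.139 -2.213
vertex 0.882 0.404 -2.166
vertex 0.944 -0.536 -0.588
endloop
endfacet
facet normal -0.054 0.056 -0.997
outer loop
vertex 0.882 0.404 -2.166
vertex 0.856 -0.444 -2.212
vertex 0.275 0.173 -2.146
endloop
endfacet
facet normal -0.294 0.816 0.498
outer loop
vertex 0.882 0.404 -2.166
vertex 0.275 0.173 -2.146
vertex 0.944 -0.536 -0.588
endloop
endfacet
facet normal -0.054 0.056 -0.997
outer loop
vertex 0.275 0.173 -2.146
vertex 0.856 -0.444 -2.212
vertex 0.007 -0.42 -2.165
endloop
endfacet
facet normal -0.796 0.344 0.498
outer loop
vertex 0.275 0.173 -2.146
vertex 0.007 -0.42 -2.165
vertex 0.944 -0.536 -0.588
endloop
endfacet
facet normal -0.054 0.057 -0.997
outer loop
vertex 0.007 -0.42 -2.165
vertex 0.856 -0.444 -2.212
vertex 0.237 -1.027 -2.212
endloop
endfacet
facet normal -0.818 -0.345 0.460
outer loop
vertex 0.007 -0.42 -2.165
vertex 0.237 -1.027 -2.212
vertex 0.944 -0.536 -0.588
endloop
endfacet
facet normal -0.054 0.057 -0.997
outer loop
vertex 0.237 -1.027 -2.212
vertex 0.856 -0.444 -2.212
vertex 0.829 -1.292 -2.259
endloop
endfacet
facet normal -0.346 -0.846 0.406
outer loop
vertex 0.237 -1.027 -2.212
vertex 0.829 -1.292 -2.259
vertex 0.944 -0.536 -0.588
endloop
endfacet
facet normal -0.054 0.057 -0.997
outer loop
vertex 0.829 -1.292 -2.259
vertex 0.856 -0.444 -2.212
vertex 1.437 -1.061 -2.279
endloop
endfacet
facet normal 0.341 -0.865 0.368
outer loop
vertex 0.829 -1.292 -2.259
vertex 1.437 -1.061 -2.279
vertex 0.944 -0.536 -0.588
endloop
endfacet
facet normal -0.055 0.057 -0.997
outer loop
vertex 1.437 -1.061 -2.279
vertex 0.856 -0.444 -2.212
vertex 1.704 -0.468 -2.26
endloop
endfacet
facet normal 0.844 -0.392 0.368
outer loop
vertex 1.437 -1.061 -2.279
vertex 1.704 -0.468 -2.26
vertex 0.944 -0.536 -0.588
endloop
endfacet

endsolid


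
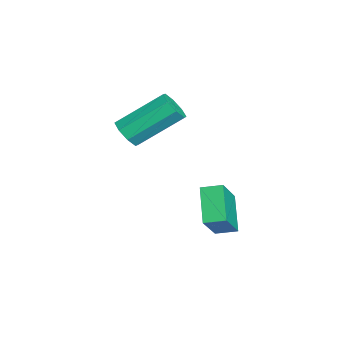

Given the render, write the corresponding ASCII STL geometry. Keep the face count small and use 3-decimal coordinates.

solid 
facet normal -0.756 -0.084 0.649
outer loop
vertex -0.087 2.95 -2.707
vertex -0.011 3.763 -2.513
vertex -1.227 3.361 -3.983
endloop
endfacet
facet normal -0.090 -0.969 -0.231
outer loop
vertex -0.009 3.497 -5.027
vertex -0.087 2.95 -2.707
vertex -1.227 3.361 -3.983
endloop
endfacet
facet normal -0.756 -0.085 0.649
outer loop
vertex -1.227 3.361 -3.983
vertex -0.011 3.763 -2.513
vertex -1.151 4.175 -3.788
endloop
endfacet
facet normal -0.648 0.234 -0.725
outer loop
vertex -1.151 4.175 -3.788
vertex -0.009 3.497 -5.027
vertex -1.227 3.361 -3.983
endloop
endfacet
facet normal 0.648 -0.234 0.725
outer loop
vertex -0.087 2.95 -2.707
vertex 1.207 3.899 -3.557
vertex -0.011 3.763 -2.513
endloop
endfacet
facet normal -0.091 -0.969 -0.231
outer loop
vertex 1.131 3.085 -3.752
vertex -0.087 2.95 -2.707
vertex -0.009 3.497 -5.027
endloop
endfacet
facet normal 0.648 -0.234 0.725
outer loop
vertex 1.131 3.085 -3.752
vertex 1.207 3.899 -3.557
vertex -0.087 2.95 -2.707
endloop
endfacet
facet normal 0.091 0.969 0.232
outer loop
vertex -0.011 3.763 -2.513
vertex 1.207 3.899 -3.557
vertex -1.151 4.175 -3.788
endloop
endfacet
facet normal -0.648 0.234 -0.725
outer loop
vertex 0.067 4.31 -4.833
vertex -0.009 3.497 -5.027
vertex -1.151 4.175 -3.788
endloop
endfacet
facet normal 0.091 0.969 0.231
outer loop
vertex -1.151 4.175 -3.788
vertex 1.207 3.899 -3.557
vertex 0.067 4.31 -4.833
endloop
endfacet
facet normal 0.756 0.084 -0.649
outer loop
vertex 0.067 4.31 -4.833
vertex 1.131 3.085 -3.752
vertex -0.009 3.497 -5.027
endloop
endfacet
facet normal 0.756 0.085 -0.649
outer loop
vertex 1.207 3.899 -3.557
vertex 1.131 3.085 -3.752
vertex 0.067 4.31 -4.833
endloop
endfacet
facet normal 0.158 -0.789 -0.594
outer loop
vertex -1.244 0.062 -0.521
vertex -1.718 0.299 -0.962
vertex -1.037 0.38 -0.888
endloop
endfacet
facet normal 0.906 -0.123 0.405
outer loop
vertex -1.244 0.062 -0.521
vertex -1.037 0.38 -0.888
vertex -1.588 1.764 0.764
endloop
endfacet
facet normal 0.906 -0.123 0.405
outer loop
vertex -1.588 1.764 0.764
vertex -1.037 0.38 -0.888
vertex -1.381 2.082 0.397
endloop
endfacet
facet normal -0.159 0.789 0.594
outer loop
vertex -1.588 1.764 0.764
vertex -1.381 2.082 0.397
vertex -2.062 2.001 0.322
endloop
endfacet
facet normal 0.158 -0.788 -0.595
outer loop
vertex -1.037 0.38 -0.888
vertex -1.718 0.299 -0.962
vertex -1.229 0.651 -1.298
endloop
endfacet
facet normal 0.918 0.340 -0.205
outer loop
vertex -1.037 0.38 -0.888
vertex -1.229 0.651 -1.298
vertex -1.381 2.082 0.397
endloop
endfacet
facet normal 0.918 0.340 -0.205
outer loop
vertex -1.381 2.082 0.397
vertex -1.229 0.651 -1.298
vertex -1.573 2.353 -0.014
endloop
endfacet
facet normal -0.159 0.788 0.594
outer loop
vertex -1.381 2.082 0.397
vertex -1.573 2.353 -0.014
vertex -2.062 2.001 0.322
endloop
endfacet
facet normal 0.159 -0.788 -0.595
outer loop
vertex -1.229 0.651 -1.298
vertex -1.718 0.299 -0.962
vertex -1.708 0.716 -1.512
endloop
endfacet
facet normal 0.392 0.603 -0.695
outer loop
vertex -1.229 0.651 -1.298
vertex -1.708 0.716 -1.512
vertex -1.573 2.353 -0.014
endloop
endfacet
facet normal 0.392 0.603 -0.695
outer loop
vertex -1.573 2.353 -0.014
vertex -1.708 0.716 -1.512
vertex -2.051 2.418 -0.227
endloop
endfacet
facet normal -0.158 0.788 0.595
outer loop
vertex -1.573 2.353 -0.014
vertex -2.051 2.418 -0.227
vertex -2.062 2.001 0.322
endloop
endfacet
facet normal 0.160 -0.788 -0.594
outer loop
vertex -1.708 0.716 -1.512
vertex -1.718 0.299 -0.962
vertex -2.192 0.536 -1.404
endloop
endfacet
facet normal -0.364 0.513 -0.777
outer loop
vertex -1.708 0.716 -1.512
vertex -2.192 0.536 -1.404
vertex -2.051 2.418 -0.227
endloop
endfacet
facet normal -0.364 0.513 -0.777
outer loop
vertex -2.051 2.418 -0.227
vertex -2.192 0.536 -1.404
vertex -2.536 2.238 -0.119
endloop
endfacet
facet normal -0.160 0.788 0.595
outer loop
vertex -2.051 2.418 -0.227
vertex -2.536 2.238 -0.119
vertex -2.062 2.001 0.322
endloop
endfacet
facet normal 0.159 -0.789 -0.594
outer loop
vertex -2.192 0.536 -1.404
vertex -1.718 0.299 -0.962
vertex -2.399 0.218 -1.037
endloop
endfacet
facet normal -0.906 0.123 -0.405
outer loop
vertex -2.192 0.536 -1.404
vertex -2.399 0.218 -1.037
vertex -2.536 2.238 -0.119
endloop
endfacet
facet normal -0.906 0.123 -0.405
outer loop
vertex -2.536 2.238 -0.119
vertex -2.399 0.218 -1.037
vertex -2.743 1.92 0.248
endloop
endfacet
facet normal -0.158 0.789 0.594
outer loop
vertex -2.536 2.238 -0.119
vertex -2.743 1.92 0.248
vertex -2.062 2.001 0.322
endloop
endfacet
facet normal 0.159 -0.788 -0.594
outer loop
vertex -2.399 0.218 -1.037
vertex -1.718 0.299 -0.962
vertex -2.207 -0.053 -0.626
endloop
endfacet
facet normal -0.918 -0.340 0.205
outer loop
vertex -2.399 0.218 -1.037
vertex -2.207 -0.053 -0.626
vertex -2.743 1.92 0.248
endloop
endfacet
facet normal -0.918 -0.340 0.205
outer loop
vertex -2.743 1.92 0.248
vertex -2.207 -0.053 -0.626
vertex -2.551 1.649 0.658
endloop
endfacet
facet normal -0.158 0.788 0.595
outer loop
vertex -2.743 1.92 0.248
vertex -2.551 1.649 0.658
vertex -2.062 2.001 0.322
endloop
endfacet
facet normal 0.158 -0.788 -0.595
outer loop
vertex -2.207 -0.053 -0.626
vertex -1.718 0.299 -0.962
vertex -1.729 -0.118 -0.413
endloop
endfacet
facet normal -0.392 -0.603 0.695
outer loop
vertex -2.207 -0.053 -0.626
vertex -1.729 -0.118 -0.413
vertex -2.551 1.649 0.658
endloop
endfacet
facet normal -0.392 -0.603 0.694
outer loop
vertex -2.551 1.649 0.658
vertex -1.729 -0.118 -0.413
vertex -2.072 1.584 0.872
endloop
endfacet
facet normal -0.159 0.788 0.595
outer loop
vertex -2.551 1.649 0.658
vertex -2.072 1.584 0.872
vertex -2.062 2.001 0.322
endloop
endfacet
facet normal 0.160 -0.788 -0.595
outer loop
vertex -1.729 -0.118 -0.413
vertex -1.718 0.299 -0.962
vertex -1.244 0.062 -0.521
endloop
endfacet
facet normal 0.364 -0.514 0.777
outer loop
vertex -1.729 -0.118 -0.413
vertex -1.244 0.062 -0.521
vertex -2.072 1.584 0.872
endloop
endfacet
facet normal 0.364 -0.513 0.777
outer loop
vertex -2.072 1.584 0.872
vertex -1.244 0.062 -0.521
vertex -1.588 1.764 0.764
endloop
endfacet
facet normal -0.160 0.788 0.594
outer loop
vertex -2.072 1.584 0.872
vertex -1.588 1.764 0.764
vertex -2.062 2.001 0.322
endloop
endfacet

endsolid


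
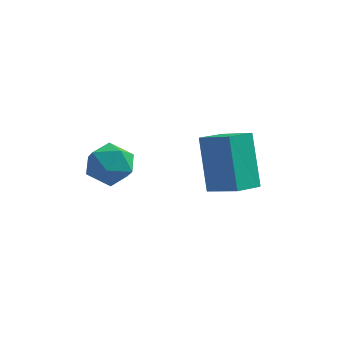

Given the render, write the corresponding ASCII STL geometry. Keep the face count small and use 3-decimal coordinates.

solid 
facet normal -0.521 -0.799 0.300
outer loop
vertex -0.821 -0.238 -0.992
vertex -1.725 0.174 -1.463
vertex -0.413 -1.069 -2.5
endloop
endfacet
facet normal 0.823 -0.374 0.428
outer loop
vertex 0.065 -0.334 -2.777
vertex -0.821 -0.238 -0.992
vertex -0.413 -1.069 -2.5
endloop
endfacet
facet normal -0.520 -0.800 0.301
outer loop
vertex -0.413 -1.069 -2.5
vertex -1.725 0.174 -1.463
vertex -1.318 -0.658 -2.972
endloop
endfacet
facet normal 0.230 -0.471 -0.852
outer loop
vertex -1.318 -0.658 -2.972
vertex 0.065 -0.334 -2.777
vertex -0.413 -1.069 -2.5
endloop
endfacet
facet normal -0.230 0.470 0.852
outer loop
vertex -0.821 -0.238 -0.992
vertex -1.247 0.909 -1.74
vertex -1.725 0.174 -1.463
endloop
endfacet
facet normal 0.822 -0.375 0.428
outer loop
vertex -0.342 0.498 -1.268
vertex -0.821 -0.238 -0.992
vertex 0.065 -0.334 -2.777
endloop
endfacet
facet normal -0.231 0.470 0.852
outer loop
vertex -0.342 0.498 -1.268
vertex -1.247 0.909 -1.74
vertex -0.821 -0.238 -0.992
endloop
endfacet
facet normal -0.823 0.374 -0.428
outer loop
vertex -1.725 0.174 -1.463
vertex -1.247 0.909 -1.74
vertex -1.318 -0.658 -2.972
endloop
endfacet
facet normal 0.230 -0.469 -0.852
outer loop
vertex -0.839 0.078 -3.248
vertex 0.065 -0.334 -2.777
vertex -1.318 -0.658 -2.972
endloop
endfacet
facet normal -0.822 0.374 -0.429
outer loop
vertex -1.318 -0.658 -2.972
vertex -1.247 0.909 -1.74
vertex -0.839 0.078 -3.248
endloop
endfacet
facet normal 0.521 0.799 -0.300
outer loop
vertex -0.839 0.078 -3.248
vertex -0.342 0.498 -1.268
vertex 0.065 -0.334 -2.777
endloop
endfacet
facet normal 0.520 0.800 -0.300
outer loop
vertex -1.247 0.909 -1.74
vertex -0.342 0.498 -1.268
vertex -0.839 0.078 -3.248
endloop
endfacet
facet normal -0.719 0.330 0.612
outer loop
vertex -4.383 -1.316 -1.614
vertex -4.13 -1.766 -1.074
vertex -3.864 -1.071 -1.136
endloop
endfacet
facet normal -0.529 0.836 0.146
outer loop
vertex -4.383 -1.316 -1.614
vertex -3.864 -1.071 -1.136
vertex -3.809 -0.909 -1.863
endloop
endfacet
facet normal -0.634 0.581 -0.511
outer loop
vertex -4.383 -1.316 -1.614
vertex -3.809 -0.909 -1.863
vertex -4.041 -1.503 -2.25
endloop
endfacet
facet normal -0.888 -0.084 -0.453
outer loop
vertex -4.383 -1.316 -1.614
vertex -4.041 -1.503 -2.25
vertex -4.239 -2.033 -1.763
endloop
endfacet
facet normal -0.941 -0.239 0.241
outer loop
vertex -4.383 -1.316 -1.614
vertex -4.239 -2.033 -1.763
vertex -4.13 -1.766 -1.074
endloop
endfacet
facet normal 0.169 0.959 0.227
outer loop
vertex -3.809 -0.909 -1.863
vertex -3.864 -1.071 -1.136
vertex -3.201 -1.107 -1.477
endloop
endfacet
facet normal -0.137 0.140 0.981
outer loop
vertex -3.864 -1.071 -1.136
vertex -4.13 -1.766 -1.074
vertex -3.399 -1.637 -0.99
endloop
endfacet
facet normal -0.496 -0.780 0.381
outer loop
vertex -4.13 -1.766 -1.074
vertex -4.239 -2.033 -1.763
vertex -3.631 -2.231 -1.377
endloop
endfacet
facet normal -0.411 -0.529 -0.743
outer loop
vertex -4.239 -2.033 -1.763
vertex -4.041 -1.503 -2.25
vertex -3.576 -2.069 -2.104
endloop
endfacet
facet normal -0.000 0.546 -0.838
outer loop
vertex -4.041 -1.503 -2.25
vertex -3.809 -0.909 -1.863
vertex -3.31 -1.374 -2.166
endloop
endfacet
facet normal 0.888 0.084 0.453
outer loop
vertex -3.057 -1.824 -1.626
vertex -3.201 -1.107 -1.477
vertex -3.399 -1.637 -0.99
endloop
endfacet
facet normal 0.634 -0.581 0.511
outer loop
vertex -3.057 -1.824 -1.626
vertex -3.399 -1.637 -0.99
vertex -3.631 -2.231 -1.377
endloop
endfacet
facet normal 0.529 -0.836 -0.146
outer loop
vertex -3.057 -1.824 -1.626
vertex -3.631 -2.231 -1.377
vertex -3.576 -2.069 -2.104
endloop
endfacet
facet normal 0.719 -0.330 -0.612
outer loop
vertex -3.057 -1.824 -1.626
vertex -3.576 -2.069 -2.104
vertex -3.31 -1.374 -2.166
endloop
endfacet
facet normal 0.941 0.239 -0.241
outer loop
vertex -3.057 -1.824 -1.626
vertex -3.31 -1.374 -2.166
vertex -3.201 -1.107 -1.477
endloop
endfacet
facet normal 0.411 0.529 0.743
outer loop
vertex -3.399 -1.637 -0.99
vertex -3.201 -1.107 -1.477
vertex -3.864 -1.071 -1.136
endloop
endfacet
facet normal 0.000 -0.546 0.838
outer loop
vertex -3.631 -2.231 -1.377
vertex -3.399 -1.637 -0.99
vertex -4.13 -1.766 -1.074
endloop
endfacet
facet normal -0.169 -0.959 -0.227
outer loop
vertex -3.576 -2.069 -2.104
vertex -3.631 -2.231 -1.377
vertex -4.239 -2.033 -1.763
endloop
endfacet
facet normal 0.137 -0.140 -0.981
outer loop
vertex -3.31 -1.374 -2.166
vertex -3.576 -2.069 -2.104
vertex -4.041 -1.503 -2.25
endloop
endfacet
facet normal 0.496 0.780 -0.381
outer loop
vertex -3.201 -1.107 -1.477
vertex -3.31 -1.374 -2.166
vertex -3.809 -0.909 -1.863
endloop
endfacet

endsolid


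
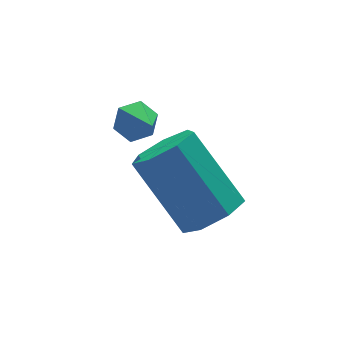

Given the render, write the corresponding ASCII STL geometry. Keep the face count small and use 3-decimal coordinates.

solid 
facet normal 0.246 -0.656 -0.714
outer loop
vertex 0.831 -1.237 -3.951
vertex 0.192 -0.987 -4.401
vertex 0.96 -0.7 -4.4
endloop
endfacet
facet normal 0.952 0.026 0.305
outer loop
vertex 0.831 -1.237 -3.951
vertex 0.96 -0.7 -4.4
vertex 0.306 0.158 -2.43
endloop
endfacet
facet normal 0.952 0.024 0.305
outer loop
vertex 0.306 0.158 -2.43
vertex 0.96 -0.7 -4.4
vertex 0.436 0.695 -2.878
endloop
endfacet
facet normal -0.247 0.655 0.714
outer loop
vertex 0.306 0.158 -2.43
vertex 0.436 0.695 -2.878
vertex -0.332 0.407 -2.879
endloop
endfacet
facet normal 0.246 -0.655 -0.714
outer loop
vertex 0.96 -0.7 -4.4
vertex 0.192 -0.987 -4.401
vertex 0.511 -0.379 -4.849
endloop
endfacet
facet normal 0.736 0.606 -0.302
outer loop
vertex 0.96 -0.7 -4.4
vertex 0.511 -0.379 -4.849
vertex 0.436 0.695 -2.878
endloop
endfacet
facet normal 0.736 0.606 -0.302
outer loop
vertex 0.436 0.695 -2.878
vertex 0.511 -0.379 -4.849
vertex -0.013 1.016 -3.327
endloop
endfacet
facet normal -0.246 0.655 0.715
outer loop
vertex 0.436 0.695 -2.878
vertex -0.013 1.016 -3.327
vertex -0.332 0.407 -2.879
endloop
endfacet
facet normal 0.246 -0.655 -0.714
outer loop
vertex 0.511 -0.379 -4.849
vertex 0.192 -0.987 -4.401
vertex -0.178 -0.516 -4.961
endloop
endfacet
facet normal -0.034 0.731 -0.682
outer loop
vertex 0.511 -0.379 -4.849
vertex -0.178 -0.516 -4.961
vertex -0.013 1.016 -3.327
endloop
endfacet
facet normal -0.034 0.731 -0.682
outer loop
vertex -0.013 1.016 -3.327
vertex -0.178 -0.516 -4.961
vertex -0.703 0.879 -3.439
endloop
endfacet
facet normal -0.246 0.655 0.715
outer loop
vertex -0.013 1.016 -3.327
vertex -0.703 0.879 -3.439
vertex -0.332 0.407 -2.879
endloop
endfacet
facet normal 0.246 -0.655 -0.714
outer loop
vertex -0.178 -0.516 -4.961
vertex 0.192 -0.987 -4.401
vertex -0.588 -1.008 -4.651
endloop
endfacet
facet normal -0.779 0.304 -0.548
outer loop
vertex -0.178 -0.516 -4.961
vertex -0.588 -1.008 -4.651
vertex -0.703 0.879 -3.439
endloop
endfacet
facet normal -0.779 0.304 -0.548
outer loop
vertex -0.703 0.879 -3.439
vertex -0.588 -1.008 -4.651
vertex -1.113 0.387 -3.129
endloop
endfacet
facet normal -0.246 0.655 0.715
outer loop
vertex -0.703 0.879 -3.439
vertex -1.113 0.387 -3.129
vertex -0.332 0.407 -2.879
endloop
endfacet
facet normal 0.247 -0.655 -0.715
outer loop
vertex -0.588 -1.008 -4.651
vertex 0.192 -0.987 -4.401
vertex -0.411 -1.485 -4.153
endloop
endfacet
facet normal -0.937 -0.350 -0.002
outer loop
vertex -0.588 -1.008 -4.651
vertex -0.411 -1.485 -4.153
vertex -1.113 0.387 -3.129
endloop
endfacet
facet normal -0.937 -0.350 -0.002
outer loop
vertex -1.113 0.387 -3.129
vertex -0.411 -1.485 -4.153
vertex -0.936 -0.09 -2.631
endloop
endfacet
facet normal -0.246 0.655 0.715
outer loop
vertex -1.113 0.387 -3.129
vertex -0.936 -0.09 -2.631
vertex -0.332 0.407 -2.879
endloop
endfacet
facet normal 0.246 -0.654 -0.715
outer loop
vertex -0.411 -1.485 -4.153
vertex 0.192 -0.987 -4.401
vertex 0.221 -1.587 -3.842
endloop
endfacet
facet normal -0.389 -0.742 0.546
outer loop
vertex -0.411 -1.485 -4.153
vertex 0.221 -1.587 -3.842
vertex -0.936 -0.09 -2.631
endloop
endfacet
facet normal -0.389 -0.742 0.546
outer loop
vertex -0.936 -0.09 -2.631
vertex 0.221 -1.587 -3.842
vertex -0.304 -0.192 -2.32
endloop
endfacet
facet normal -0.246 0.655 0.714
outer loop
vertex -0.936 -0.09 -2.631
vertex -0.304 -0.192 -2.32
vertex -0.332 0.407 -2.879
endloop
endfacet
facet normal 0.248 -0.654 -0.715
outer loop
vertex 0.221 -1.587 -3.842
vertex 0.192 -0.987 -4.401
vertex 0.831 -1.237 -3.951
endloop
endfacet
facet normal 0.452 -0.575 0.682
outer loop
vertex 0.221 -1.587 -3.842
vertex 0.831 -1.237 -3.951
vertex -0.304 -0.192 -2.32
endloop
endfacet
facet normal 0.452 -0.574 0.683
outer loop
vertex -0.304 -0.192 -2.32
vertex 0.831 -1.237 -3.951
vertex 0.306 0.158 -2.43
endloop
endfacet
facet normal -0.247 0.655 0.714
outer loop
vertex -0.304 -0.192 -2.32
vertex 0.306 0.158 -2.43
vertex -0.332 0.407 -2.879
endloop
endfacet
facet normal 0.041 0.815 -0.578
outer loop
vertex 0.009 1.563 -3.632
vertex -0.277 1.851 -3.246
vertex 0.283 1.836 -3.227
endloop
endfacet
facet normal 0.784 -0.608 -0.121
outer loop
vertex 0.009 1.563 -3.632
vertex 0.283 1.836 -3.227
vertex -0.323 0.929 -2.594
endloop
endfacet
facet normal 0.041 0.815 -0.578
outer loop
vertex 0.283 1.836 -3.227
vertex -0.277 1.851 -3.246
vertex -0.003 2.124 -2.841
endloop
endfacet
facet normal 0.773 -0.077 0.630
outer loop
vertex 0.283 1.836 -3.227
vertex -0.003 2.124 -2.841
vertex -0.323 0.929 -2.594
endloop
endfacet
facet normal 0.041 0.815 -0.578
outer loop
vertex -0.003 2.124 -2.841
vertex -0.277 1.851 -3.246
vertex -0.563 2.139 -2.86
endloop
endfacet
facet normal -0.028 0.209 0.977
outer loop
vertex -0.003 2.124 -2.841
vertex -0.563 2.139 -2.86
vertex -0.323 0.929 -2.594
endloop
endfacet
facet normal 0.040 0.815 -0.578
outer loop
vertex -0.563 2.139 -2.86
vertex -0.277 1.851 -3.246
vertex -0.836 1.865 -3.265
endloop
endfacet
facet normal -0.817 -0.036 0.575
outer loop
vertex -0.563 2.139 -2.86
vertex -0.836 1.865 -3.265
vertex -0.323 0.929 -2.594
endloop
endfacet
facet normal 0.040 0.816 -0.577
outer loop
vertex -0.836 1.865 -3.265
vertex -0.277 1.851 -3.246
vertex -0.551 1.578 -3.651
endloop
endfacet
facet normal -0.806 -0.566 -0.174
outer loop
vertex -0.836 1.865 -3.265
vertex -0.551 1.578 -3.651
vertex -0.323 0.929 -2.594
endloop
endfacet
facet normal 0.041 0.815 -0.578
outer loop
vertex -0.551 1.578 -3.651
vertex -0.277 1.851 -3.246
vertex 0.009 1.563 -3.632
endloop
endfacet
facet normal -0.005 -0.853 -0.522
outer loop
vertex -0.551 1.578 -3.651
vertex 0.009 1.563 -3.632
vertex -0.323 0.929 -2.594
endloop
endfacet

endsolid


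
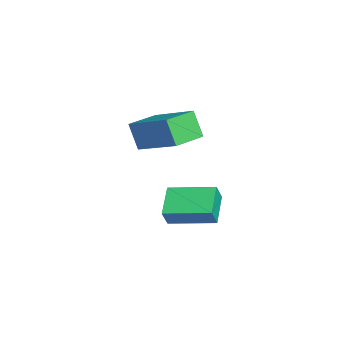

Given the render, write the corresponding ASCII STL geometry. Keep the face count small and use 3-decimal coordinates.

solid 
facet normal -0.624 -0.622 -0.473
outer loop
vertex -2.474 -5.202 1.799
vertex -3.392 -4.215 1.712
vertex -2.008 -4.861 0.736
endloop
endfacet
facet normal 0.680 -0.730 0.064
outer loop
vertex -0.648 -3.505 1.768
vertex -2.474 -5.202 1.799
vertex -2.008 -4.861 0.736
endloop
endfacet
facet normal -0.624 -0.622 -0.474
outer loop
vertex -2.008 -4.861 0.736
vertex -3.392 -4.215 1.712
vertex -2.925 -3.874 0.649
endloop
endfacet
facet normal 0.386 0.281 -0.878
outer loop
vertex -2.925 -3.874 0.649
vertex -0.648 -3.505 1.768
vertex -2.008 -4.861 0.736
endloop
endfacet
facet normal -0.386 -0.282 0.879
outer loop
vertex -2.474 -5.202 1.799
vertex -2.032 -2.859 2.744
vertex -3.392 -4.215 1.712
endloop
endfacet
facet normal 0.680 -0.730 0.064
outer loop
vertex -1.115 -3.846 2.831
vertex -2.474 -5.202 1.799
vertex -0.648 -3.505 1.768
endloop
endfacet
facet normal -0.386 -0.281 0.878
outer loop
vertex -1.115 -3.846 2.831
vertex -2.032 -2.859 2.744
vertex -2.474 -5.202 1.799
endloop
endfacet
facet normal -0.680 0.731 -0.064
outer loop
vertex -3.392 -4.215 1.712
vertex -2.032 -2.859 2.744
vertex -2.925 -3.874 0.649
endloop
endfacet
facet normal 0.386 0.282 -0.878
outer loop
vertex -1.566 -2.518 1.681
vertex -0.648 -3.505 1.768
vertex -2.925 -3.874 0.649
endloop
endfacet
facet normal -0.680 0.730 -0.064
outer loop
vertex -2.925 -3.874 0.649
vertex -2.032 -2.859 2.744
vertex -1.566 -2.518 1.681
endloop
endfacet
facet normal 0.624 0.622 0.474
outer loop
vertex -1.566 -2.518 1.681
vertex -1.115 -3.846 2.831
vertex -0.648 -3.505 1.768
endloop
endfacet
facet normal 0.624 0.622 0.473
outer loop
vertex -2.032 -2.859 2.744
vertex -1.115 -3.846 2.831
vertex -1.566 -2.518 1.681
endloop
endfacet
facet normal -0.902 0.155 0.403
outer loop
vertex -2.925 -3.795 -1.963
vertex -2.466 -1.981 -1.633
vertex -3.226 -3.581 -2.718
endloop
endfacet
facet normal -0.242 -0.955 -0.174
outer loop
vertex -1.954 -3.799 -3.287
vertex -2.925 -3.795 -1.963
vertex -3.226 -3.581 -2.718
endloop
endfacet
facet normal -0.902 0.155 0.403
outer loop
vertex -3.226 -3.581 -2.718
vertex -2.466 -1.981 -1.633
vertex -2.767 -1.767 -2.388
endloop
endfacet
facet normal -0.358 0.254 -0.898
outer loop
vertex -2.767 -1.767 -2.388
vertex -1.954 -3.799 -3.287
vertex -3.226 -3.581 -2.718
endloop
endfacet
facet normal 0.358 -0.254 0.898
outer loop
vertex -2.925 -3.795 -1.963
vertex -1.194 -2.199 -2.202
vertex -2.466 -1.981 -1.633
endloop
endfacet
facet normal -0.242 -0.955 -0.174
outer loop
vertex -1.653 -4.013 -2.532
vertex -2.925 -3.795 -1.963
vertex -1.954 -3.799 -3.287
endloop
endfacet
facet normal 0.358 -0.254 0.898
outer loop
vertex -1.653 -4.013 -2.532
vertex -1.194 -2.199 -2.202
vertex -2.925 -3.795 -1.963
endloop
endfacet
facet normal 0.242 0.955 0.174
outer loop
vertex -2.466 -1.981 -1.633
vertex -1.194 -2.199 -2.202
vertex -2.767 -1.767 -2.388
endloop
endfacet
facet normal -0.358 0.254 -0.898
outer loop
vertex -1.495 -1.985 -2.957
vertex -1.954 -3.799 -3.287
vertex -2.767 -1.767 -2.388
endloop
endfacet
facet normal 0.242 0.955 0.174
outer loop
vertex -2.767 -1.767 -2.388
vertex -1.194 -2.199 -2.202
vertex -1.495 -1.985 -2.957
endloop
endfacet
facet normal 0.902 -0.155 -0.403
outer loop
vertex -1.495 -1.985 -2.957
vertex -1.653 -4.013 -2.532
vertex -1.954 -3.799 -3.287
endloop
endfacet
facet normal 0.902 -0.155 -0.403
outer loop
vertex -1.194 -2.199 -2.202
vertex -1.653 -4.013 -2.532
vertex -1.495 -1.985 -2.957
endloop
endfacet

endsolid


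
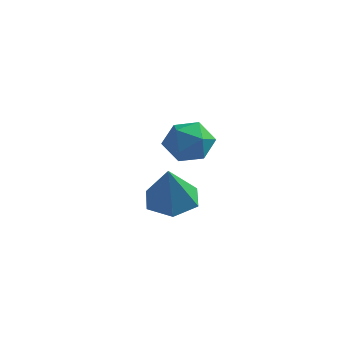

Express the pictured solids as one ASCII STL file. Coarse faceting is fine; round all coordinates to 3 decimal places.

solid 
facet normal -0.999 0.032 0.039
outer loop
vertex -0.59 -0.962 2.838
vertex -0.604 -1.798 3.153
vertex -0.56 -1.108 3.719
endloop
endfacet
facet normal -0.720 0.680 0.137
outer loop
vertex -0.59 -0.962 2.838
vertex -0.56 -1.108 3.719
vertex -0.039 -0.482 3.351
endloop
endfacet
facet normal -0.326 0.839 -0.435
outer loop
vertex -0.59 -0.962 2.838
vertex -0.039 -0.482 3.351
vertex 0.24 -0.785 2.558
endloop
endfacet
facet normal -0.361 0.288 -0.887
outer loop
vertex -0.59 -0.962 2.838
vertex 0.24 -0.785 2.558
vertex -0.109 -1.599 2.436
endloop
endfacet
facet normal -0.776 -0.211 -0.594
outer loop
vertex -0.59 -0.962 2.838
vertex -0.109 -1.599 2.436
vertex -0.604 -1.798 3.153
endloop
endfacet
facet normal -0.286 0.651 0.703
outer loop
vertex -0.039 -0.482 3.351
vertex -0.56 -1.108 3.719
vertex 0.289 -1.021 3.984
endloop
endfacet
facet normal -0.737 -0.400 0.545
outer loop
vertex -0.56 -1.108 3.719
vertex -0.604 -1.798 3.153
vertex -0.06 -1.835 3.862
endloop
endfacet
facet normal -0.376 -0.793 -0.480
outer loop
vertex -0.604 -1.798 3.153
vertex -0.109 -1.599 2.436
vertex 0.219 -2.138 3.069
endloop
endfacet
facet normal 0.296 0.016 -0.955
outer loop
vertex -0.109 -1.599 2.436
vertex 0.24 -0.785 2.558
vertex 0.74 -1.512 2.701
endloop
endfacet
facet normal 0.353 0.909 -0.223
outer loop
vertex 0.24 -0.785 2.558
vertex -0.039 -0.482 3.351
vertex 0.784 -0.822 3.267
endloop
endfacet
facet normal 0.361 -0.288 0.887
outer loop
vertex 0.77 -1.658 3.582
vertex 0.289 -1.021 3.984
vertex -0.06 -1.835 3.862
endloop
endfacet
facet normal 0.326 -0.839 0.435
outer loop
vertex 0.77 -1.658 3.582
vertex -0.06 -1.835 3.862
vertex 0.219 -2.138 3.069
endloop
endfacet
facet normal 0.720 -0.680 -0.137
outer loop
vertex 0.77 -1.658 3.582
vertex 0.219 -2.138 3.069
vertex 0.74 -1.512 2.701
endloop
endfacet
facet normal 0.999 -0.032 -0.039
outer loop
vertex 0.77 -1.658 3.582
vertex 0.74 -1.512 2.701
vertex 0.784 -0.822 3.267
endloop
endfacet
facet normal 0.776 0.211 0.594
outer loop
vertex 0.77 -1.658 3.582
vertex 0.784 -0.822 3.267
vertex 0.289 -1.021 3.984
endloop
endfacet
facet normal -0.296 -0.016 0.955
outer loop
vertex -0.06 -1.835 3.862
vertex 0.289 -1.021 3.984
vertex -0.56 -1.108 3.719
endloop
endfacet
facet normal -0.353 -0.909 0.223
outer loop
vertex 0.219 -2.138 3.069
vertex -0.06 -1.835 3.862
vertex -0.604 -1.798 3.153
endloop
endfacet
facet normal 0.286 -0.651 -0.703
outer loop
vertex 0.74 -1.512 2.701
vertex 0.219 -2.138 3.069
vertex -0.109 -1.599 2.436
endloop
endfacet
facet normal 0.737 0.400 -0.545
outer loop
vertex 0.784 -0.822 3.267
vertex 0.74 -1.512 2.701
vertex 0.24 -0.785 2.558
endloop
endfacet
facet normal 0.376 0.793 0.480
outer loop
vertex 0.289 -1.021 3.984
vertex 0.784 -0.822 3.267
vertex -0.039 -0.482 3.351
endloop
endfacet
facet normal -0.162 0.411 -0.897
outer loop
vertex -1.716 2.444 -0.697
vertex -2.219 1.638 -0.975
vertex -2.693 2.393 -0.544
endloop
endfacet
facet normal 0.084 0.651 0.754
outer loop
vertex -1.716 2.444 -0.697
vertex -2.693 2.393 -0.544
vertex -1.921 0.882 0.675
endloop
endfacet
facet normal -0.162 0.411 -0.897
outer loop
vertex -2.693 2.393 -0.544
vertex -2.219 1.638 -0.975
vertex -3.196 1.587 -0.822
endloop
endfacet
facet normal -0.698 0.198 0.688
outer loop
vertex -2.693 2.393 -0.544
vertex -3.196 1.587 -0.822
vertex -1.921 0.882 0.675
endloop
endfacet
facet normal -0.162 0.412 -0.897
outer loop
vertex -3.196 1.587 -0.822
vertex -2.219 1.638 -0.975
vertex -2.722 0.832 -1.254
endloop
endfacet
facet normal -0.714 -0.627 0.313
outer loop
vertex -3.196 1.587 -0.822
vertex -2.722 0.832 -1.254
vertex -1.921 0.882 0.675
endloop
endfacet
facet normal -0.162 0.412 -0.897
outer loop
vertex -2.722 0.832 -1.254
vertex -2.219 1.638 -0.975
vertex -1.745 0.883 -1.407
endloop
endfacet
facet normal 0.053 -0.999 0.004
outer loop
vertex -2.722 0.832 -1.254
vertex -1.745 0.883 -1.407
vertex -1.921 0.882 0.675
endloop
endfacet
facet normal -0.162 0.412 -0.897
outer loop
vertex -1.745 0.883 -1.407
vertex -2.219 1.638 -0.975
vertex -1.242 1.689 -1.128
endloop
endfacet
facet normal 0.835 -0.546 0.070
outer loop
vertex -1.745 0.883 -1.407
vertex -1.242 1.689 -1.128
vertex -1.921 0.882 0.675
endloop
endfacet
facet normal -0.162 0.411 -0.897
outer loop
vertex -1.242 1.689 -1.128
vertex -2.219 1.638 -0.975
vertex -1.716 2.444 -0.697
endloop
endfacet
facet normal 0.851 0.280 0.445
outer loop
vertex -1.242 1.689 -1.128
vertex -1.716 2.444 -0.697
vertex -1.921 0.882 0.675
endloop
endfacet

endsolid


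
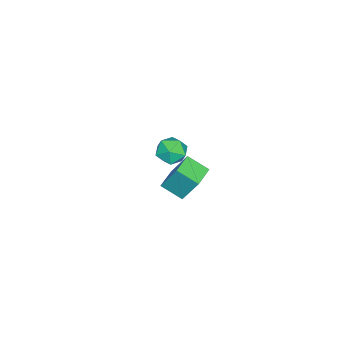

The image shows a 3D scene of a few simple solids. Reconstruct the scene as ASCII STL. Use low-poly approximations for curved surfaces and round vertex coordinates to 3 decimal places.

solid 
facet normal -0.340 0.837 0.429
outer loop
vertex 0.517 3.798 3.449
vertex 0.854 3.658 3.989
vertex 1.129 4.012 3.516
endloop
endfacet
facet normal -0.290 0.916 -0.278
outer loop
vertex 0.517 3.798 3.449
vertex 1.129 4.012 3.516
vertex 0.927 3.774 2.943
endloop
endfacet
facet normal -0.697 0.416 -0.584
outer loop
vertex 0.517 3.798 3.449
vertex 0.927 3.774 2.943
vertex 0.527 3.273 3.063
endloop
endfacet
facet normal -0.997 0.030 -0.066
outer loop
vertex 0.517 3.798 3.449
vertex 0.527 3.273 3.063
vertex 0.482 3.201 3.709
endloop
endfacet
facet normal -0.777 0.289 0.560
outer loop
vertex 0.517 3.798 3.449
vertex 0.482 3.201 3.709
vertex 0.854 3.658 3.989
endloop
endfacet
facet normal 0.388 0.794 -0.467
outer loop
vertex 0.927 3.774 2.943
vertex 1.129 4.012 3.516
vertex 1.518 3.619 3.171
endloop
endfacet
facet normal 0.308 0.667 0.678
outer loop
vertex 1.129 4.012 3.516
vertex 0.854 3.658 3.989
vertex 1.473 3.547 3.817
endloop
endfacet
facet normal -0.401 -0.219 0.890
outer loop
vertex 0.854 3.658 3.989
vertex 0.482 3.201 3.709
vertex 1.073 3.046 3.937
endloop
endfacet
facet normal -0.758 -0.641 -0.124
outer loop
vertex 0.482 3.201 3.709
vertex 0.527 3.273 3.063
vertex 0.871 2.808 3.364
endloop
endfacet
facet normal -0.270 -0.015 -0.963
outer loop
vertex 0.527 3.273 3.063
vertex 0.927 3.774 2.943
vertex 1.146 3.162 2.891
endloop
endfacet
facet normal 0.997 -0.030 0.066
outer loop
vertex 1.483 3.022 3.431
vertex 1.518 3.619 3.171
vertex 1.473 3.547 3.817
endloop
endfacet
facet normal 0.697 -0.416 0.584
outer loop
vertex 1.483 3.022 3.431
vertex 1.473 3.547 3.817
vertex 1.073 3.046 3.937
endloop
endfacet
facet normal 0.290 -0.916 0.278
outer loop
vertex 1.483 3.022 3.431
vertex 1.073 3.046 3.937
vertex 0.871 2.808 3.364
endloop
endfacet
facet normal 0.340 -0.837 -0.429
outer loop
vertex 1.483 3.022 3.431
vertex 0.871 2.808 3.364
vertex 1.146 3.162 2.891
endloop
endfacet
facet normal 0.777 -0.289 -0.560
outer loop
vertex 1.483 3.022 3.431
vertex 1.146 3.162 2.891
vertex 1.518 3.619 3.171
endloop
endfacet
facet normal 0.758 0.641 0.124
outer loop
vertex 1.473 3.547 3.817
vertex 1.518 3.619 3.171
vertex 1.129 4.012 3.516
endloop
endfacet
facet normal 0.270 0.015 0.963
outer loop
vertex 1.073 3.046 3.937
vertex 1.473 3.547 3.817
vertex 0.854 3.658 3.989
endloop
endfacet
facet normal -0.388 -0.794 0.467
outer loop
vertex 0.871 2.808 3.364
vertex 1.073 3.046 3.937
vertex 0.482 3.201 3.709
endloop
endfacet
facet normal -0.308 -0.667 -0.678
outer loop
vertex 1.146 3.162 2.891
vertex 0.871 2.808 3.364
vertex 0.527 3.273 3.063
endloop
endfacet
facet normal 0.401 0.219 -0.890
outer loop
vertex 1.518 3.619 3.171
vertex 1.146 3.162 2.891
vertex 0.927 3.774 2.943
endloop
endfacet
facet normal -0.999 -0.007 0.052
outer loop
vertex -2.643 2.36 -0.315
vertex -2.675 3.253 -0.807
vertex -2.704 1.66 -1.583
endloop
endfacet
facet normal 0.031 -0.876 0.482
outer loop
vertex -1.725 1.667 -1.633
vertex -2.643 2.36 -0.315
vertex -2.704 1.66 -1.583
endloop
endfacet
facet normal -0.999 -0.007 0.052
outer loop
vertex -2.704 1.66 -1.583
vertex -2.675 3.253 -0.807
vertex -2.736 2.553 -2.074
endloop
endfacet
facet normal -0.041 -0.483 -0.875
outer loop
vertex -2.736 2.553 -2.074
vertex -1.725 1.667 -1.633
vertex -2.704 1.66 -1.583
endloop
endfacet
facet normal 0.041 0.483 0.874
outer loop
vertex -2.643 2.36 -0.315
vertex -1.696 3.26 -0.857
vertex -2.675 3.253 -0.807
endloop
endfacet
facet normal 0.031 -0.876 0.482
outer loop
vertex -1.664 2.367 -0.366
vertex -2.643 2.36 -0.315
vertex -1.725 1.667 -1.633
endloop
endfacet
facet normal 0.042 0.483 0.875
outer loop
vertex -1.664 2.367 -0.366
vertex -1.696 3.26 -0.857
vertex -2.643 2.36 -0.315
endloop
endfacet
facet normal -0.031 0.876 -0.482
outer loop
vertex -2.675 3.253 -0.807
vertex -1.696 3.26 -0.857
vertex -2.736 2.553 -2.074
endloop
endfacet
facet normal -0.042 -0.483 -0.874
outer loop
vertex -1.757 2.56 -2.125
vertex -1.725 1.667 -1.633
vertex -2.736 2.553 -2.074
endloop
endfacet
facet normal -0.031 0.876 -0.482
outer loop
vertex -2.736 2.553 -2.074
vertex -1.696 3.26 -0.857
vertex -1.757 2.56 -2.125
endloop
endfacet
facet normal 0.999 0.007 -0.052
outer loop
vertex -1.757 2.56 -2.125
vertex -1.664 2.367 -0.366
vertex -1.725 1.667 -1.633
endloop
endfacet
facet normal 0.999 0.007 -0.052
outer loop
vertex -1.696 3.26 -0.857
vertex -1.664 2.367 -0.366
vertex -1.757 2.56 -2.125
endloop
endfacet

endsolid


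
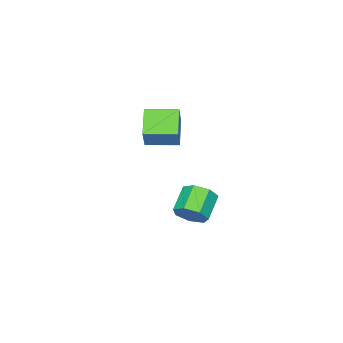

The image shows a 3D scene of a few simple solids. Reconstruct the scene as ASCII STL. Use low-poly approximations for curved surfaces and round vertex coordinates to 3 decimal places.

solid 
facet normal 0.817 0.275 -0.507
outer loop
vertex -0.443 -2.225 -2.602
vertex -0.934 -1.486 -2.993
vertex -0.419 -1.502 -2.171
endloop
endfacet
facet normal 0.576 -0.433 0.694
outer loop
vertex -0.443 -2.225 -2.602
vertex -0.419 -1.502 -2.171
vertex -1.774 -2.673 -1.776
endloop
endfacet
facet normal 0.576 -0.432 0.694
outer loop
vertex -1.774 -2.673 -1.776
vertex -0.419 -1.502 -2.171
vertex -1.751 -1.951 -1.345
endloop
endfacet
facet normal -0.817 -0.276 0.506
outer loop
vertex -1.774 -2.673 -1.776
vertex -1.751 -1.951 -1.345
vertex -2.266 -1.934 -2.167
endloop
endfacet
facet normal 0.817 0.275 -0.507
outer loop
vertex -0.419 -1.502 -2.171
vertex -0.934 -1.486 -2.993
vertex -0.783 -0.767 -2.359
endloop
endfacet
facet normal 0.381 0.402 0.833
outer loop
vertex -0.419 -1.502 -2.171
vertex -0.783 -0.767 -2.359
vertex -1.751 -1.951 -1.345
endloop
endfacet
facet normal 0.381 0.401 0.833
outer loop
vertex -1.751 -1.951 -1.345
vertex -0.783 -0.767 -2.359
vertex -2.115 -1.215 -1.533
endloop
endfacet
facet normal -0.817 -0.275 0.506
outer loop
vertex -1.751 -1.951 -1.345
vertex -2.115 -1.215 -1.533
vertex -2.266 -1.934 -2.167
endloop
endfacet
facet normal 0.817 0.275 -0.506
outer loop
vertex -0.783 -0.767 -2.359
vertex -0.934 -1.486 -2.993
vertex -1.261 -0.573 -3.025
endloop
endfacet
facet normal -0.101 0.934 0.344
outer loop
vertex -0.783 -0.767 -2.359
vertex -1.261 -0.573 -3.025
vertex -2.115 -1.215 -1.533
endloop
endfacet
facet normal -0.102 0.934 0.344
outer loop
vertex -2.115 -1.215 -1.533
vertex -1.261 -0.573 -3.025
vertex -2.593 -1.022 -2.199
endloop
endfacet
facet normal -0.817 -0.275 0.507
outer loop
vertex -2.115 -1.215 -1.533
vertex -2.593 -1.022 -2.199
vertex -2.266 -1.934 -2.167
endloop
endfacet
facet normal 0.817 0.275 -0.507
outer loop
vertex -1.261 -0.573 -3.025
vertex -0.934 -1.486 -2.993
vertex -1.493 -1.066 -3.666
endloop
endfacet
facet normal -0.507 0.762 -0.403
outer loop
vertex -1.261 -0.573 -3.025
vertex -1.493 -1.066 -3.666
vertex -2.593 -1.022 -2.199
endloop
endfacet
facet normal -0.507 0.762 -0.403
outer loop
vertex -2.593 -1.022 -2.199
vertex -1.493 -1.066 -3.666
vertex -2.825 -1.515 -2.84
endloop
endfacet
facet normal -0.817 -0.275 0.507
outer loop
vertex -2.593 -1.022 -2.199
vertex -2.825 -1.515 -2.84
vertex -2.266 -1.934 -2.167
endloop
endfacet
facet normal 0.817 0.275 -0.507
outer loop
vertex -1.493 -1.066 -3.666
vertex -0.934 -1.486 -2.993
vertex -1.304 -1.876 -3.801
endloop
endfacet
facet normal -0.531 0.017 -0.847
outer loop
vertex -1.493 -1.066 -3.666
vertex -1.304 -1.876 -3.801
vertex -2.825 -1.515 -2.84
endloop
endfacet
facet normal -0.531 0.017 -0.847
outer loop
vertex -2.825 -1.515 -2.84
vertex -1.304 -1.876 -3.801
vertex -2.635 -2.324 -2.975
endloop
endfacet
facet normal -0.817 -0.276 0.506
outer loop
vertex -2.825 -1.515 -2.84
vertex -2.635 -2.324 -2.975
vertex -2.266 -1.934 -2.167
endloop
endfacet
facet normal 0.817 0.276 -0.507
outer loop
vertex -1.304 -1.876 -3.801
vertex -0.934 -1.486 -2.993
vertex -0.836 -2.391 -3.327
endloop
endfacet
facet normal -0.155 -0.742 -0.653
outer loop
vertex -1.304 -1.876 -3.801
vertex -0.836 -2.391 -3.327
vertex -2.635 -2.324 -2.975
endloop
endfacet
facet normal -0.155 -0.741 -0.653
outer loop
vertex -2.635 -2.324 -2.975
vertex -0.836 -2.391 -3.327
vertex -2.168 -2.84 -2.501
endloop
endfacet
facet normal -0.817 -0.275 0.506
outer loop
vertex -2.635 -2.324 -2.975
vertex -2.168 -2.84 -2.501
vertex -2.266 -1.934 -2.167
endloop
endfacet
facet normal 0.817 0.275 -0.506
outer loop
vertex -0.836 -2.391 -3.327
vertex -0.934 -1.486 -2.993
vertex -0.443 -2.225 -2.602
endloop
endfacet
facet normal 0.337 -0.941 0.033
outer loop
vertex -0.836 -2.391 -3.327
vertex -0.443 -2.225 -2.602
vertex -2.168 -2.84 -2.501
endloop
endfacet
facet normal 0.337 -0.941 0.033
outer loop
vertex -2.168 -2.84 -2.501
vertex -0.443 -2.225 -2.602
vertex -1.774 -2.673 -1.776
endloop
endfacet
facet normal -0.817 -0.275 0.507
outer loop
vertex -2.168 -2.84 -2.501
vertex -1.774 -2.673 -1.776
vertex -2.266 -1.934 -2.167
endloop
endfacet
facet normal -0.597 0.802 0.033
outer loop
vertex -0.927 -2.236 4.614
vertex 0.239 -1.333 3.748
vertex -1.557 -2.652 3.329
endloop
endfacet
facet normal -0.682 -0.528 0.505
outer loop
vertex -0.519 -4.047 3.272
vertex -0.927 -2.236 4.614
vertex -1.557 -2.652 3.329
endloop
endfacet
facet normal -0.597 0.802 0.033
outer loop
vertex -1.557 -2.652 3.329
vertex 0.239 -1.333 3.748
vertex -0.392 -1.749 2.464
endloop
endfacet
facet normal -0.423 -0.280 -0.862
outer loop
vertex -0.392 -1.749 2.464
vertex -0.519 -4.047 3.272
vertex -1.557 -2.652 3.329
endloop
endfacet
facet normal 0.423 0.280 0.862
outer loop
vertex -0.927 -2.236 4.614
vertex 1.277 -2.728 3.691
vertex 0.239 -1.333 3.748
endloop
endfacet
facet normal -0.681 -0.529 0.506
outer loop
vertex 0.112 -3.631 4.556
vertex -0.927 -2.236 4.614
vertex -0.519 -4.047 3.272
endloop
endfacet
facet normal 0.423 0.279 0.862
outer loop
vertex 0.112 -3.631 4.556
vertex 1.277 -2.728 3.691
vertex -0.927 -2.236 4.614
endloop
endfacet
facet normal 0.682 0.528 -0.506
outer loop
vertex 0.239 -1.333 3.748
vertex 1.277 -2.728 3.691
vertex -0.392 -1.749 2.464
endloop
endfacet
facet normal -0.423 -0.280 -0.862
outer loop
vertex 0.647 -3.144 2.406
vertex -0.519 -4.047 3.272
vertex -0.392 -1.749 2.464
endloop
endfacet
facet normal 0.682 0.529 -0.505
outer loop
vertex -0.392 -1.749 2.464
vertex 1.277 -2.728 3.691
vertex 0.647 -3.144 2.406
endloop
endfacet
facet normal 0.596 -0.802 -0.033
outer loop
vertex 0.647 -3.144 2.406
vertex 0.112 -3.631 4.556
vertex -0.519 -4.047 3.272
endloop
endfacet
facet normal 0.597 -0.802 -0.033
outer loop
vertex 1.277 -2.728 3.691
vertex 0.112 -3.631 4.556
vertex 0.647 -3.144 2.406
endloop
endfacet

endsolid
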